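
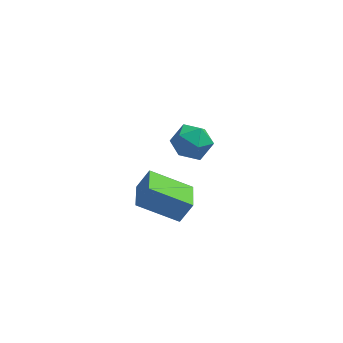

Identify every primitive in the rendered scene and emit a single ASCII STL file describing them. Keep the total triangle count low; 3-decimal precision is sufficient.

solid 
facet normal 0.341 0.802 -0.490
outer loop
vertex 3.906 0.816 -0.009
vertex 3.266 1.221 0.208
vertex 3.909 1.226 0.664
endloop
endfacet
facet normal 0.882 0.401 -0.248
outer loop
vertex 3.906 0.816 -0.009
vertex 3.909 1.226 0.664
vertex 4.23 0.506 0.64
endloop
endfacet
facet normal 0.812 -0.252 -0.526
outer loop
vertex 3.906 0.816 -0.009
vertex 4.23 0.506 0.64
vertex 3.786 0.057 0.169
endloop
endfacet
facet normal 0.230 -0.257 -0.939
outer loop
vertex 3.906 0.816 -0.009
vertex 3.786 0.057 0.169
vertex 3.19 0.499 -0.098
endloop
endfacet
facet normal -0.061 0.395 -0.917
outer loop
vertex 3.906 0.816 -0.009
vertex 3.19 0.499 -0.098
vertex 3.266 1.221 0.208
endloop
endfacet
facet normal 0.817 0.349 0.460
outer loop
vertex 4.23 0.506 0.64
vertex 3.909 1.226 0.664
vertex 3.79 0.721 1.258
endloop
endfacet
facet normal -0.056 0.996 0.069
outer loop
vertex 3.909 1.226 0.664
vertex 3.266 1.221 0.208
vertex 3.194 1.163 0.991
endloop
endfacet
facet normal -0.707 0.338 -0.621
outer loop
vertex 3.266 1.221 0.208
vertex 3.19 0.499 -0.098
vertex 2.75 0.714 0.52
endloop
endfacet
facet normal -0.237 -0.716 -0.656
outer loop
vertex 3.19 0.499 -0.098
vertex 3.786 0.057 0.169
vertex 3.071 -0.006 0.496
endloop
endfacet
facet normal 0.705 -0.710 0.012
outer loop
vertex 3.786 0.057 0.169
vertex 4.23 0.506 0.64
vertex 3.714 -0.001 0.952
endloop
endfacet
facet normal -0.230 0.257 0.939
outer loop
vertex 3.074 0.404 1.169
vertex 3.79 0.721 1.258
vertex 3.194 1.163 0.991
endloop
endfacet
facet normal -0.812 0.252 0.526
outer loop
vertex 3.074 0.404 1.169
vertex 3.194 1.163 0.991
vertex 2.75 0.714 0.52
endloop
endfacet
facet normal -0.882 -0.401 0.248
outer loop
vertex 3.074 0.404 1.169
vertex 2.75 0.714 0.52
vertex 3.071 -0.006 0.496
endloop
endfacet
facet normal -0.341 -0.802 0.490
outer loop
vertex 3.074 0.404 1.169
vertex 3.071 -0.006 0.496
vertex 3.714 -0.001 0.952
endloop
endfacet
facet normal 0.061 -0.395 0.917
outer loop
vertex 3.074 0.404 1.169
vertex 3.714 -0.001 0.952
vertex 3.79 0.721 1.258
endloop
endfacet
facet normal 0.237 0.716 0.656
outer loop
vertex 3.194 1.163 0.991
vertex 3.79 0.721 1.258
vertex 3.909 1.226 0.664
endloop
endfacet
facet normal -0.705 0.710 -0.012
outer loop
vertex 2.75 0.714 0.52
vertex 3.194 1.163 0.991
vertex 3.266 1.221 0.208
endloop
endfacet
facet normal -0.817 -0.349 -0.460
outer loop
vertex 3.071 -0.006 0.496
vertex 2.75 0.714 0.52
vertex 3.19 0.499 -0.098
endloop
endfacet
facet normal 0.056 -0.996 -0.069
outer loop
vertex 3.714 -0.001 0.952
vertex 3.071 -0.006 0.496
vertex 3.786 0.057 0.169
endloop
endfacet
facet normal 0.707 -0.338 0.621
outer loop
vertex 3.79 0.721 1.258
vertex 3.714 -0.001 0.952
vertex 4.23 0.506 0.64
endloop
endfacet
facet normal -0.878 0.064 0.474
outer loop
vertex 2.286 -3.935 3.009
vertex 2.255 -2.894 2.811
vertex 1.875 -4.087 2.268
endloop
endfacet
facet normal 0.029 -0.982 0.185
outer loop
vertex 3.245 -4.186 1.529
vertex 2.286 -3.935 3.009
vertex 1.875 -4.087 2.268
endloop
endfacet
facet normal -0.878 0.064 0.475
outer loop
vertex 1.875 -4.087 2.268
vertex 2.255 -2.894 2.811
vertex 1.844 -3.046 2.071
endloop
endfacet
facet normal -0.477 -0.177 -0.861
outer loop
vertex 1.844 -3.046 2.071
vertex 3.245 -4.186 1.529
vertex 1.875 -4.087 2.268
endloop
endfacet
facet normal 0.477 0.178 0.861
outer loop
vertex 2.286 -3.935 3.009
vertex 3.625 -2.993 2.072
vertex 2.255 -2.894 2.811
endloop
endfacet
facet normal 0.029 -0.982 0.186
outer loop
vertex 3.656 -4.034 2.269
vertex 2.286 -3.935 3.009
vertex 3.245 -4.186 1.529
endloop
endfacet
facet normal 0.478 0.177 0.861
outer loop
vertex 3.656 -4.034 2.269
vertex 3.625 -2.993 2.072
vertex 2.286 -3.935 3.009
endloop
endfacet
facet normal -0.029 0.982 -0.186
outer loop
vertex 2.255 -2.894 2.811
vertex 3.625 -2.993 2.072
vertex 1.844 -3.046 2.071
endloop
endfacet
facet normal -0.478 -0.178 -0.860
outer loop
vertex 3.214 -3.145 1.331
vertex 3.245 -4.186 1.529
vertex 1.844 -3.046 2.071
endloop
endfacet
facet normal -0.029 0.982 -0.185
outer loop
vertex 1.844 -3.046 2.071
vertex 3.625 -2.993 2.072
vertex 3.214 -3.145 1.331
endloop
endfacet
facet normal 0.878 -0.064 -0.474
outer loop
vertex 3.214 -3.145 1.331
vertex 3.656 -4.034 2.269
vertex 3.245 -4.186 1.529
endloop
endfacet
facet normal 0.878 -0.064 -0.474
outer loop
vertex 3.625 -2.993 2.072
vertex 3.656 -4.034 2.269
vertex 3.214 -3.145 1.331
endloop
endfacet

endsolid


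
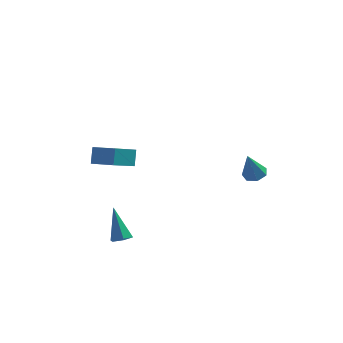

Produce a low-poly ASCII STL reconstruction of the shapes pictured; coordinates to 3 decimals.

solid 
facet normal -0.801 0.516 -0.304
outer loop
vertex -3.913 3.956 1.572
vertex -2.844 4.983 0.499
vertex -4.037 3.347 0.866
endloop
endfacet
facet normal -0.584 -0.561 0.587
outer loop
vertex -2.996 2.677 1.261
vertex -3.913 3.956 1.572
vertex -4.037 3.347 0.866
endloop
endfacet
facet normal -0.801 0.516 -0.304
outer loop
vertex -4.037 3.347 0.866
vertex -2.844 4.983 0.499
vertex -2.968 4.375 -0.207
endloop
endfacet
facet normal -0.132 -0.647 -0.751
outer loop
vertex -2.968 4.375 -0.207
vertex -2.996 2.677 1.261
vertex -4.037 3.347 0.866
endloop
endfacet
facet normal 0.132 0.647 0.751
outer loop
vertex -3.913 3.956 1.572
vertex -1.803 4.313 0.894
vertex -2.844 4.983 0.499
endloop
endfacet
facet normal -0.584 -0.561 0.586
outer loop
vertex -2.872 3.285 1.967
vertex -3.913 3.956 1.572
vertex -2.996 2.677 1.261
endloop
endfacet
facet normal 0.132 0.647 0.751
outer loop
vertex -2.872 3.285 1.967
vertex -1.803 4.313 0.894
vertex -3.913 3.956 1.572
endloop
endfacet
facet normal 0.584 0.562 -0.586
outer loop
vertex -2.844 4.983 0.499
vertex -1.803 4.313 0.894
vertex -2.968 4.375 -0.207
endloop
endfacet
facet normal -0.132 -0.647 -0.751
outer loop
vertex -1.927 3.704 0.188
vertex -2.996 2.677 1.261
vertex -2.968 4.375 -0.207
endloop
endfacet
facet normal 0.584 0.561 -0.587
outer loop
vertex -2.968 4.375 -0.207
vertex -1.803 4.313 0.894
vertex -1.927 3.704 0.188
endloop
endfacet
facet normal 0.801 -0.516 0.304
outer loop
vertex -1.927 3.704 0.188
vertex -2.872 3.285 1.967
vertex -2.996 2.677 1.261
endloop
endfacet
facet normal 0.801 -0.516 0.304
outer loop
vertex -1.803 4.313 0.894
vertex -2.872 3.285 1.967
vertex -1.927 3.704 0.188
endloop
endfacet
facet normal 0.262 0.058 -0.963
outer loop
vertex 3.825 -0.656 3.476
vertex 3.274 -0.83 3.316
vertex 3.479 -0.274 3.405
endloop
endfacet
facet normal 0.558 0.610 0.562
outer loop
vertex 3.825 -0.656 3.476
vertex 3.479 -0.274 3.405
vertex 2.906 -0.91 4.664
endloop
endfacet
facet normal 0.264 0.057 -0.963
outer loop
vertex 3.479 -0.274 3.405
vertex 3.274 -0.83 3.316
vertex 2.979 -0.31 3.266
endloop
endfacet
facet normal -0.171 0.909 0.381
outer loop
vertex 3.479 -0.274 3.405
vertex 2.979 -0.31 3.266
vertex 2.906 -0.91 4.664
endloop
endfacet
facet normal 0.263 0.057 -0.963
outer loop
vertex 2.979 -0.31 3.266
vertex 3.274 -0.83 3.316
vertex 2.701 -0.738 3.165
endloop
endfacet
facet normal -0.844 0.507 0.174
outer loop
vertex 2.979 -0.31 3.266
vertex 2.701 -0.738 3.165
vertex 2.906 -0.91 4.664
endloop
endfacet
facet normal 0.263 0.058 -0.963
outer loop
vertex 2.701 -0.738 3.165
vertex 3.274 -0.83 3.316
vertex 2.854 -1.236 3.177
endloop
endfacet
facet normal -0.952 -0.290 0.097
outer loop
vertex 2.701 -0.738 3.165
vertex 2.854 -1.236 3.177
vertex 2.906 -0.91 4.664
endloop
endfacet
facet normal 0.263 0.057 -0.963
outer loop
vertex 2.854 -1.236 3.177
vertex 3.274 -0.83 3.316
vertex 3.324 -1.428 3.294
endloop
endfacet
facet normal -0.414 -0.886 0.209
outer loop
vertex 2.854 -1.236 3.177
vertex 3.324 -1.428 3.294
vertex 2.906 -0.91 4.664
endloop
endfacet
facet normal 0.262 0.057 -0.963
outer loop
vertex 3.324 -1.428 3.294
vertex 3.274 -0.83 3.316
vertex 3.756 -1.17 3.427
endloop
endfacet
facet normal 0.364 -0.829 0.425
outer loop
vertex 3.324 -1.428 3.294
vertex 3.756 -1.17 3.427
vertex 2.906 -0.91 4.664
endloop
endfacet
facet normal 0.262 0.057 -0.963
outer loop
vertex 3.756 -1.17 3.427
vertex 3.274 -0.83 3.316
vertex 3.825 -0.656 3.476
endloop
endfacet
facet normal 0.797 -0.162 0.582
outer loop
vertex 3.756 -1.17 3.427
vertex 3.825 -0.656 3.476
vertex 2.906 -0.91 4.664
endloop
endfacet
facet normal 0.171 -0.579 -0.797
outer loop
vertex -2.426 -1.004 -0.751
vertex -2.867 -1.322 -0.615
vertex -2.934 -0.879 -0.951
endloop
endfacet
facet normal 0.325 0.910 -0.258
outer loop
vertex -2.426 -1.004 -0.751
vertex -2.934 -0.879 -0.951
vertex -3.173 -0.298 0.795
endloop
endfacet
facet normal 0.175 -0.578 -0.797
outer loop
vertex -2.934 -0.879 -0.951
vertex -2.867 -1.322 -0.615
vertex -3.374 -1.198 -0.816
endloop
endfacet
facet normal -0.618 0.716 -0.323
outer loop
vertex -2.934 -0.879 -0.951
vertex -3.374 -1.198 -0.816
vertex -3.173 -0.298 0.795
endloop
endfacet
facet normal 0.174 -0.579 -0.796
outer loop
vertex -3.374 -1.198 -0.816
vertex -2.867 -1.322 -0.615
vertex -3.307 -1.64 -0.48
endloop
endfacet
facet normal -0.989 -0.039 0.145
outer loop
vertex -3.374 -1.198 -0.816
vertex -3.307 -1.64 -0.48
vertex -3.173 -0.298 0.795
endloop
endfacet
facet normal 0.173 -0.578 -0.797
outer loop
vertex -3.307 -1.64 -0.48
vertex -2.867 -1.322 -0.615
vertex -2.799 -1.765 -0.279
endloop
endfacet
facet normal -0.417 -0.604 0.679
outer loop
vertex -3.307 -1.64 -0.48
vertex -2.799 -1.765 -0.279
vertex -3.173 -0.298 0.795
endloop
endfacet
facet normal 0.173 -0.578 -0.797
outer loop
vertex -2.799 -1.765 -0.279
vertex -2.867 -1.322 -0.615
vertex -2.359 -1.446 -0.415
endloop
endfacet
facet normal 0.527 -0.410 0.744
outer loop
vertex -2.799 -1.765 -0.279
vertex -2.359 -1.446 -0.415
vertex -3.173 -0.298 0.795
endloop
endfacet
facet normal 0.172 -0.579 -0.797
outer loop
vertex -2.359 -1.446 -0.415
vertex -2.867 -1.322 -0.615
vertex -2.426 -1.004 -0.751
endloop
endfacet
facet normal 0.897 0.346 0.276
outer loop
vertex -2.359 -1.446 -0.415
vertex -2.426 -1.004 -0.751
vertex -3.173 -0.298 0.795
endloop
endfacet

endsolid


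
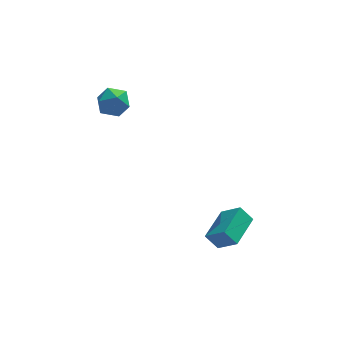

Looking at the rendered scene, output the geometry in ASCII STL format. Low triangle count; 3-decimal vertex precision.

solid 
facet normal -0.597 0.318 0.736
outer loop
vertex 2.984 -3.809 -1.798
vertex 4.018 -2.26 -1.628
vertex 2.177 -3.168 -2.73
endloop
endfacet
facet normal -0.553 -0.828 -0.090
outer loop
vertex 2.762 -3.48 -3.452
vertex 2.984 -3.809 -1.798
vertex 2.177 -3.168 -2.73
endloop
endfacet
facet normal -0.598 0.319 0.736
outer loop
vertex 2.177 -3.168 -2.73
vertex 4.018 -2.26 -1.628
vertex 3.211 -1.619 -2.561
endloop
endfacet
facet normal -0.581 0.461 -0.670
outer loop
vertex 3.211 -1.619 -2.561
vertex 2.762 -3.48 -3.452
vertex 2.177 -3.168 -2.73
endloop
endfacet
facet normal 0.581 -0.461 0.670
outer loop
vertex 2.984 -3.809 -1.798
vertex 4.603 -2.572 -2.35
vertex 4.018 -2.26 -1.628
endloop
endfacet
facet normal -0.553 -0.828 -0.090
outer loop
vertex 3.569 -4.121 -2.519
vertex 2.984 -3.809 -1.798
vertex 2.762 -3.48 -3.452
endloop
endfacet
facet normal 0.581 -0.461 0.671
outer loop
vertex 3.569 -4.121 -2.519
vertex 4.603 -2.572 -2.35
vertex 2.984 -3.809 -1.798
endloop
endfacet
facet normal 0.553 0.828 0.090
outer loop
vertex 4.018 -2.26 -1.628
vertex 4.603 -2.572 -2.35
vertex 3.211 -1.619 -2.561
endloop
endfacet
facet normal -0.581 0.461 -0.671
outer loop
vertex 3.796 -1.931 -3.282
vertex 2.762 -3.48 -3.452
vertex 3.211 -1.619 -2.561
endloop
endfacet
facet normal 0.553 0.828 0.091
outer loop
vertex 3.211 -1.619 -2.561
vertex 4.603 -2.572 -2.35
vertex 3.796 -1.931 -3.282
endloop
endfacet
facet normal 0.598 -0.318 -0.736
outer loop
vertex 3.796 -1.931 -3.282
vertex 3.569 -4.121 -2.519
vertex 2.762 -3.48 -3.452
endloop
endfacet
facet normal 0.597 -0.318 -0.736
outer loop
vertex 4.603 -2.572 -2.35
vertex 3.569 -4.121 -2.519
vertex 3.796 -1.931 -3.282
endloop
endfacet
facet normal -0.374 0.860 0.347
outer loop
vertex -2.15 3.606 2.251
vertex -1.637 3.511 3.04
vertex -1.277 3.968 2.294
endloop
endfacet
facet normal -0.341 0.866 -0.366
outer loop
vertex -2.15 3.606 2.251
vertex -1.277 3.968 2.294
vertex -1.566 3.523 1.511
endloop
endfacet
facet normal -0.727 0.317 -0.609
outer loop
vertex -2.15 3.606 2.251
vertex -1.566 3.523 1.511
vertex -2.104 2.791 1.772
endloop
endfacet
facet normal -0.998 -0.029 -0.047
outer loop
vertex -2.15 3.606 2.251
vertex -2.104 2.791 1.772
vertex -2.148 2.783 2.717
endloop
endfacet
facet normal -0.781 0.306 0.545
outer loop
vertex -2.15 3.606 2.251
vertex -2.148 2.783 2.717
vertex -1.637 3.511 3.04
endloop
endfacet
facet normal 0.338 0.759 -0.556
outer loop
vertex -1.566 3.523 1.511
vertex -1.277 3.968 2.294
vertex -0.692 3.377 1.843
endloop
endfacet
facet normal 0.285 0.750 0.597
outer loop
vertex -1.277 3.968 2.294
vertex -1.637 3.511 3.04
vertex -0.736 3.369 2.788
endloop
endfacet
facet normal -0.372 -0.145 0.917
outer loop
vertex -1.637 3.511 3.04
vertex -2.148 2.783 2.717
vertex -1.274 2.637 3.049
endloop
endfacet
facet normal -0.725 -0.688 -0.040
outer loop
vertex -2.148 2.783 2.717
vertex -2.104 2.791 1.772
vertex -1.563 2.192 2.266
endloop
endfacet
facet normal -0.286 -0.129 -0.950
outer loop
vertex -2.104 2.791 1.772
vertex -1.566 3.523 1.511
vertex -1.203 2.649 1.52
endloop
endfacet
facet normal 0.998 0.029 0.047
outer loop
vertex -0.69 2.554 2.309
vertex -0.692 3.377 1.843
vertex -0.736 3.369 2.788
endloop
endfacet
facet normal 0.727 -0.317 0.609
outer loop
vertex -0.69 2.554 2.309
vertex -0.736 3.369 2.788
vertex -1.274 2.637 3.049
endloop
endfacet
facet normal 0.341 -0.866 0.366
outer loop
vertex -0.69 2.554 2.309
vertex -1.274 2.637 3.049
vertex -1.563 2.192 2.266
endloop
endfacet
facet normal 0.374 -0.860 -0.347
outer loop
vertex -0.69 2.554 2.309
vertex -1.563 2.192 2.266
vertex -1.203 2.649 1.52
endloop
endfacet
facet normal 0.781 -0.306 -0.545
outer loop
vertex -0.69 2.554 2.309
vertex -1.203 2.649 1.52
vertex -0.692 3.377 1.843
endloop
endfacet
facet normal 0.725 0.688 0.040
outer loop
vertex -0.736 3.369 2.788
vertex -0.692 3.377 1.843
vertex -1.277 3.968 2.294
endloop
endfacet
facet normal 0.286 0.129 0.950
outer loop
vertex -1.274 2.637 3.049
vertex -0.736 3.369 2.788
vertex -1.637 3.511 3.04
endloop
endfacet
facet normal -0.338 -0.759 0.556
outer loop
vertex -1.563 2.192 2.266
vertex -1.274 2.637 3.049
vertex -2.148 2.783 2.717
endloop
endfacet
facet normal -0.285 -0.750 -0.597
outer loop
vertex -1.203 2.649 1.52
vertex -1.563 2.192 2.266
vertex -2.104 2.791 1.772
endloop
endfacet
facet normal 0.372 0.145 -0.917
outer loop
vertex -0.692 3.377 1.843
vertex -1.203 2.649 1.52
vertex -1.566 3.523 1.511
endloop
endfacet

endsolid


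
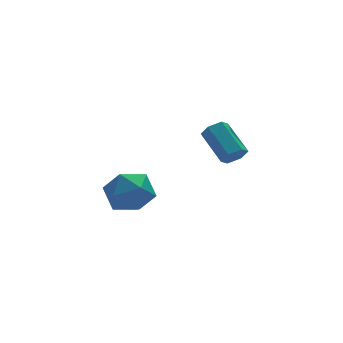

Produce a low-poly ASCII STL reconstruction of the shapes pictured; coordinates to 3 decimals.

solid 
facet normal -0.426 0.680 0.596
outer loop
vertex -3.688 0.331 2.455
vertex -4.619 -0.028 2.199
vertex -4.12 -0.424 3.008
endloop
endfacet
facet normal 0.216 0.494 0.842
outer loop
vertex -3.688 0.331 2.455
vertex -4.12 -0.424 3.008
vertex -3.117 -0.465 2.775
endloop
endfacet
facet normal 0.697 0.634 0.334
outer loop
vertex -3.688 0.331 2.455
vertex -3.117 -0.465 2.775
vertex -2.997 -0.094 1.821
endloop
endfacet
facet normal 0.351 0.909 -0.226
outer loop
vertex -3.688 0.331 2.455
vertex -2.997 -0.094 1.821
vertex -3.925 0.176 1.465
endloop
endfacet
facet normal -0.344 0.937 -0.064
outer loop
vertex -3.688 0.331 2.455
vertex -3.925 0.176 1.465
vertex -4.619 -0.028 2.199
endloop
endfacet
facet normal 0.213 -0.212 0.954
outer loop
vertex -3.117 -0.465 2.775
vertex -4.12 -0.424 3.008
vertex -3.695 -1.316 2.715
endloop
endfacet
facet normal -0.827 0.090 0.555
outer loop
vertex -4.12 -0.424 3.008
vertex -4.619 -0.028 2.199
vertex -4.623 -1.046 2.359
endloop
endfacet
facet normal -0.692 0.506 -0.514
outer loop
vertex -4.619 -0.028 2.199
vertex -3.925 0.176 1.465
vertex -4.503 -0.675 1.405
endloop
endfacet
facet normal 0.432 0.460 -0.776
outer loop
vertex -3.925 0.176 1.465
vertex -2.997 -0.094 1.821
vertex -3.5 -0.716 1.172
endloop
endfacet
facet normal 0.991 0.017 0.131
outer loop
vertex -2.997 -0.094 1.821
vertex -3.117 -0.465 2.775
vertex -3.001 -1.112 1.981
endloop
endfacet
facet normal -0.351 -0.909 0.226
outer loop
vertex -3.932 -1.471 1.725
vertex -3.695 -1.316 2.715
vertex -4.623 -1.046 2.359
endloop
endfacet
facet normal -0.697 -0.634 -0.334
outer loop
vertex -3.932 -1.471 1.725
vertex -4.623 -1.046 2.359
vertex -4.503 -0.675 1.405
endloop
endfacet
facet normal -0.216 -0.494 -0.842
outer loop
vertex -3.932 -1.471 1.725
vertex -4.503 -0.675 1.405
vertex -3.5 -0.716 1.172
endloop
endfacet
facet normal 0.426 -0.680 -0.596
outer loop
vertex -3.932 -1.471 1.725
vertex -3.5 -0.716 1.172
vertex -3.001 -1.112 1.981
endloop
endfacet
facet normal 0.344 -0.937 0.064
outer loop
vertex -3.932 -1.471 1.725
vertex -3.001 -1.112 1.981
vertex -3.695 -1.316 2.715
endloop
endfacet
facet normal -0.432 -0.460 0.776
outer loop
vertex -4.623 -1.046 2.359
vertex -3.695 -1.316 2.715
vertex -4.12 -0.424 3.008
endloop
endfacet
facet normal -0.991 -0.017 -0.131
outer loop
vertex -4.503 -0.675 1.405
vertex -4.623 -1.046 2.359
vertex -4.619 -0.028 2.199
endloop
endfacet
facet normal -0.213 0.212 -0.954
outer loop
vertex -3.5 -0.716 1.172
vertex -4.503 -0.675 1.405
vertex -3.925 0.176 1.465
endloop
endfacet
facet normal 0.827 -0.090 -0.555
outer loop
vertex -3.001 -1.112 1.981
vertex -3.5 -0.716 1.172
vertex -2.997 -0.094 1.821
endloop
endfacet
facet normal 0.692 -0.506 0.514
outer loop
vertex -3.695 -1.316 2.715
vertex -3.001 -1.112 1.981
vertex -3.117 -0.465 2.775
endloop
endfacet
facet normal 0.124 -0.852 -0.509
outer loop
vertex 1.328 0.929 1.721
vertex 0.939 0.668 2.063
vertex 0.766 0.933 1.577
endloop
endfacet
facet normal 0.215 0.523 -0.825
outer loop
vertex 1.328 0.929 1.721
vertex 0.766 0.933 1.577
vertex 1.13 2.292 2.534
endloop
endfacet
facet normal 0.216 0.523 -0.825
outer loop
vertex 1.13 2.292 2.534
vertex 0.766 0.933 1.577
vertex 0.568 2.297 2.39
endloop
endfacet
facet normal -0.122 0.853 0.508
outer loop
vertex 1.13 2.292 2.534
vertex 0.568 2.297 2.39
vertex 0.741 2.032 2.877
endloop
endfacet
facet normal 0.124 -0.852 -0.509
outer loop
vertex 0.766 0.933 1.577
vertex 0.939 0.668 2.063
vertex 0.377 0.672 1.919
endloop
endfacet
facet normal -0.731 0.268 -0.627
outer loop
vertex 0.766 0.933 1.577
vertex 0.377 0.672 1.919
vertex 0.568 2.297 2.39
endloop
endfacet
facet normal -0.731 0.268 -0.627
outer loop
vertex 0.568 2.297 2.39
vertex 0.377 0.672 1.919
vertex 0.179 2.036 2.732
endloop
endfacet
facet normal -0.125 0.852 0.508
outer loop
vertex 0.568 2.297 2.39
vertex 0.179 2.036 2.732
vertex 0.741 2.032 2.877
endloop
endfacet
facet normal 0.124 -0.853 -0.507
outer loop
vertex 0.377 0.672 1.919
vertex 0.939 0.668 2.063
vertex 0.55 0.408 2.406
endloop
endfacet
facet normal -0.946 -0.255 0.198
outer loop
vertex 0.377 0.672 1.919
vertex 0.55 0.408 2.406
vertex 0.179 2.036 2.732
endloop
endfacet
facet normal -0.947 -0.255 0.197
outer loop
vertex 0.179 2.036 2.732
vertex 0.55 0.408 2.406
vertex 0.352 1.771 3.219
endloop
endfacet
facet normal -0.125 0.852 0.508
outer loop
vertex 0.179 2.036 2.732
vertex 0.352 1.771 3.219
vertex 0.741 2.032 2.877
endloop
endfacet
facet normal 0.122 -0.853 -0.508
outer loop
vertex 0.55 0.408 2.406
vertex 0.939 0.668 2.063
vertex 1.112 0.403 2.55
endloop
endfacet
facet normal -0.216 -0.523 0.824
outer loop
vertex 0.55 0.408 2.406
vertex 1.112 0.403 2.55
vertex 0.352 1.771 3.219
endloop
endfacet
facet normal -0.215 -0.523 0.825
outer loop
vertex 0.352 1.771 3.219
vertex 1.112 0.403 2.55
vertex 0.914 1.767 3.363
endloop
endfacet
facet normal -0.124 0.852 0.509
outer loop
vertex 0.352 1.771 3.219
vertex 0.914 1.767 3.363
vertex 0.741 2.032 2.877
endloop
endfacet
facet normal 0.125 -0.852 -0.508
outer loop
vertex 1.112 0.403 2.55
vertex 0.939 0.668 2.063
vertex 1.501 0.664 2.208
endloop
endfacet
facet normal 0.731 -0.268 0.627
outer loop
vertex 1.112 0.403 2.55
vertex 1.501 0.664 2.208
vertex 0.914 1.767 3.363
endloop
endfacet
facet normal 0.731 -0.268 0.627
outer loop
vertex 0.914 1.767 3.363
vertex 1.501 0.664 2.208
vertex 1.303 2.028 3.021
endloop
endfacet
facet normal -0.124 0.852 0.509
outer loop
vertex 0.914 1.767 3.363
vertex 1.303 2.028 3.021
vertex 0.741 2.032 2.877
endloop
endfacet
facet normal 0.125 -0.852 -0.508
outer loop
vertex 1.501 0.664 2.208
vertex 0.939 0.668 2.063
vertex 1.328 0.929 1.721
endloop
endfacet
facet normal 0.947 0.255 -0.197
outer loop
vertex 1.501 0.664 2.208
vertex 1.328 0.929 1.721
vertex 1.303 2.028 3.021
endloop
endfacet
facet normal 0.946 0.255 -0.198
outer loop
vertex 1.303 2.028 3.021
vertex 1.328 0.929 1.721
vertex 1.13 2.292 2.534
endloop
endfacet
facet normal -0.124 0.853 0.507
outer loop
vertex 1.303 2.028 3.021
vertex 1.13 2.292 2.534
vertex 0.741 2.032 2.877
endloop
endfacet

endsolid


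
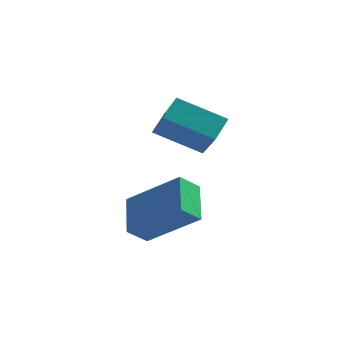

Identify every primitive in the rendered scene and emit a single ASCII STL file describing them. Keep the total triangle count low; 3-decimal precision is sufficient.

solid 
facet normal -0.901 -0.031 0.433
outer loop
vertex -0.077 1.663 -0.748
vertex 0.169 2.388 -0.185
vertex -0.712 2.838 -1.984
endloop
endfacet
facet normal -0.259 -0.763 -0.592
outer loop
vertex 0.891 2.892 -2.755
vertex -0.077 1.663 -0.748
vertex -0.712 2.838 -1.984
endloop
endfacet
facet normal -0.901 -0.031 0.433
outer loop
vertex -0.712 2.838 -1.984
vertex 0.169 2.388 -0.185
vertex -0.466 3.563 -1.421
endloop
endfacet
facet normal -0.348 0.646 -0.679
outer loop
vertex -0.466 3.563 -1.421
vertex 0.891 2.892 -2.755
vertex -0.712 2.838 -1.984
endloop
endfacet
facet normal 0.348 -0.646 0.679
outer loop
vertex -0.077 1.663 -0.748
vertex 1.772 2.442 -0.956
vertex 0.169 2.388 -0.185
endloop
endfacet
facet normal -0.259 -0.763 -0.592
outer loop
vertex 1.526 1.717 -1.519
vertex -0.077 1.663 -0.748
vertex 0.891 2.892 -2.755
endloop
endfacet
facet normal 0.348 -0.646 0.679
outer loop
vertex 1.526 1.717 -1.519
vertex 1.772 2.442 -0.956
vertex -0.077 1.663 -0.748
endloop
endfacet
facet normal 0.259 0.763 0.592
outer loop
vertex 0.169 2.388 -0.185
vertex 1.772 2.442 -0.956
vertex -0.466 3.563 -1.421
endloop
endfacet
facet normal -0.348 0.646 -0.679
outer loop
vertex 1.137 3.617 -2.192
vertex 0.891 2.892 -2.755
vertex -0.466 3.563 -1.421
endloop
endfacet
facet normal 0.259 0.763 0.592
outer loop
vertex -0.466 3.563 -1.421
vertex 1.772 2.442 -0.956
vertex 1.137 3.617 -2.192
endloop
endfacet
facet normal 0.901 0.031 -0.433
outer loop
vertex 1.137 3.617 -2.192
vertex 1.526 1.717 -1.519
vertex 0.891 2.892 -2.755
endloop
endfacet
facet normal 0.901 0.031 -0.433
outer loop
vertex 1.772 2.442 -0.956
vertex 1.526 1.717 -1.519
vertex 1.137 3.617 -2.192
endloop
endfacet
facet normal -0.792 0.116 -0.600
outer loop
vertex -1.051 0.915 -4.004
vertex -0.54 1.366 -4.591
vertex -0.718 -0.354 -4.69
endloop
endfacet
facet normal -0.568 -0.502 0.653
outer loop
vertex 1.0 -0.606 -3.389
vertex -1.051 0.915 -4.004
vertex -0.718 -0.354 -4.69
endloop
endfacet
facet normal -0.792 0.116 -0.600
outer loop
vertex -0.718 -0.354 -4.69
vertex -0.54 1.366 -4.591
vertex -0.207 0.098 -5.277
endloop
endfacet
facet normal 0.225 -0.857 -0.464
outer loop
vertex -0.207 0.098 -5.277
vertex 1.0 -0.606 -3.389
vertex -0.718 -0.354 -4.69
endloop
endfacet
facet normal -0.225 0.857 0.463
outer loop
vertex -1.051 0.915 -4.004
vertex 1.178 1.114 -3.29
vertex -0.54 1.366 -4.591
endloop
endfacet
facet normal -0.568 -0.502 0.652
outer loop
vertex 0.667 0.662 -2.703
vertex -1.051 0.915 -4.004
vertex 1.0 -0.606 -3.389
endloop
endfacet
facet normal -0.225 0.857 0.464
outer loop
vertex 0.667 0.662 -2.703
vertex 1.178 1.114 -3.29
vertex -1.051 0.915 -4.004
endloop
endfacet
facet normal 0.568 0.502 -0.652
outer loop
vertex -0.54 1.366 -4.591
vertex 1.178 1.114 -3.29
vertex -0.207 0.098 -5.277
endloop
endfacet
facet normal 0.225 -0.857 -0.463
outer loop
vertex 1.511 -0.155 -3.976
vertex 1.0 -0.606 -3.389
vertex -0.207 0.098 -5.277
endloop
endfacet
facet normal 0.568 0.502 -0.652
outer loop
vertex -0.207 0.098 -5.277
vertex 1.178 1.114 -3.29
vertex 1.511 -0.155 -3.976
endloop
endfacet
facet normal 0.792 -0.117 0.600
outer loop
vertex 1.511 -0.155 -3.976
vertex 0.667 0.662 -2.703
vertex 1.0 -0.606 -3.389
endloop
endfacet
facet normal 0.792 -0.116 0.600
outer loop
vertex 1.178 1.114 -3.29
vertex 0.667 0.662 -2.703
vertex 1.511 -0.155 -3.976
endloop
endfacet

endsolid


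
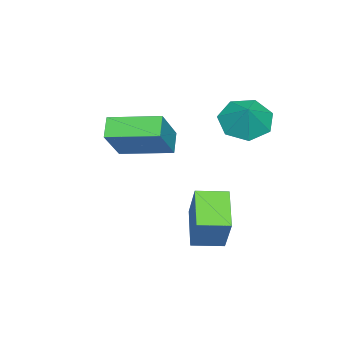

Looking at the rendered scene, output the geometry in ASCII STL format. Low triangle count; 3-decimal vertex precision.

solid 
facet normal -0.432 -0.306 -0.848
outer loop
vertex -0.764 -0.557 -2.739
vertex -1.32 0.468 -2.826
vertex 0.485 0.047 -3.594
endloop
endfacet
facet normal 0.475 -0.877 0.075
outer loop
vertex 1.28 0.612 -2.034
vertex -0.764 -0.557 -2.739
vertex 0.485 0.047 -3.594
endloop
endfacet
facet normal -0.432 -0.307 -0.848
outer loop
vertex 0.485 0.047 -3.594
vertex -1.32 0.468 -2.826
vertex -0.072 1.073 -3.681
endloop
endfacet
facet normal 0.766 0.371 -0.525
outer loop
vertex -0.072 1.073 -3.681
vertex 1.28 0.612 -2.034
vertex 0.485 0.047 -3.594
endloop
endfacet
facet normal -0.766 -0.371 0.525
outer loop
vertex -0.764 -0.557 -2.739
vertex -0.525 1.033 -1.266
vertex -1.32 0.468 -2.826
endloop
endfacet
facet normal 0.476 -0.876 0.074
outer loop
vertex 0.032 0.007 -1.179
vertex -0.764 -0.557 -2.739
vertex 1.28 0.612 -2.034
endloop
endfacet
facet normal -0.766 -0.371 0.525
outer loop
vertex 0.032 0.007 -1.179
vertex -0.525 1.033 -1.266
vertex -0.764 -0.557 -2.739
endloop
endfacet
facet normal -0.476 0.876 -0.075
outer loop
vertex -1.32 0.468 -2.826
vertex -0.525 1.033 -1.266
vertex -0.072 1.073 -3.681
endloop
endfacet
facet normal 0.766 0.371 -0.525
outer loop
vertex 0.724 1.637 -2.121
vertex 1.28 0.612 -2.034
vertex -0.072 1.073 -3.681
endloop
endfacet
facet normal -0.475 0.877 -0.075
outer loop
vertex -0.072 1.073 -3.681
vertex -0.525 1.033 -1.266
vertex 0.724 1.637 -2.121
endloop
endfacet
facet normal 0.432 0.307 0.848
outer loop
vertex 0.724 1.637 -2.121
vertex 0.032 0.007 -1.179
vertex 1.28 0.612 -2.034
endloop
endfacet
facet normal 0.432 0.307 0.848
outer loop
vertex -0.525 1.033 -1.266
vertex 0.032 0.007 -1.179
vertex 0.724 1.637 -2.121
endloop
endfacet
facet normal -0.727 -0.235 0.645
outer loop
vertex -1.395 -3.949 0.872
vertex -1.776 -1.996 1.155
vertex -2.655 -3.988 -0.562
endloop
endfacet
facet normal 0.190 -0.972 -0.141
outer loop
vertex -1.964 -3.764 -1.175
vertex -1.395 -3.949 0.872
vertex -2.655 -3.988 -0.562
endloop
endfacet
facet normal -0.727 -0.235 0.645
outer loop
vertex -2.655 -3.988 -0.562
vertex -1.776 -1.996 1.155
vertex -3.036 -2.034 -0.28
endloop
endfacet
facet normal -0.660 -0.020 -0.751
outer loop
vertex -3.036 -2.034 -0.28
vertex -1.964 -3.764 -1.175
vertex -2.655 -3.988 -0.562
endloop
endfacet
facet normal 0.660 0.020 0.751
outer loop
vertex -1.395 -3.949 0.872
vertex -1.085 -1.772 0.542
vertex -1.776 -1.996 1.155
endloop
endfacet
facet normal 0.189 -0.972 -0.140
outer loop
vertex -0.704 -3.726 0.26
vertex -1.395 -3.949 0.872
vertex -1.964 -3.764 -1.175
endloop
endfacet
facet normal 0.659 0.020 0.752
outer loop
vertex -0.704 -3.726 0.26
vertex -1.085 -1.772 0.542
vertex -1.395 -3.949 0.872
endloop
endfacet
facet normal -0.190 0.972 0.141
outer loop
vertex -1.776 -1.996 1.155
vertex -1.085 -1.772 0.542
vertex -3.036 -2.034 -0.28
endloop
endfacet
facet normal -0.659 -0.020 -0.752
outer loop
vertex -2.345 -1.811 -0.892
vertex -1.964 -3.764 -1.175
vertex -3.036 -2.034 -0.28
endloop
endfacet
facet normal -0.190 0.972 0.140
outer loop
vertex -3.036 -2.034 -0.28
vertex -1.085 -1.772 0.542
vertex -2.345 -1.811 -0.892
endloop
endfacet
facet normal 0.727 0.235 -0.645
outer loop
vertex -2.345 -1.811 -0.892
vertex -0.704 -3.726 0.26
vertex -1.964 -3.764 -1.175
endloop
endfacet
facet normal 0.727 0.235 -0.645
outer loop
vertex -1.085 -1.772 0.542
vertex -0.704 -3.726 0.26
vertex -2.345 -1.811 -0.892
endloop
endfacet
facet normal -0.597 -0.301 -0.744
outer loop
vertex -1.954 1.142 0.507
vertex -2.585 0.761 1.168
vertex -2.569 1.674 0.785
endloop
endfacet
facet normal 0.648 0.761 -0.022
outer loop
vertex -1.954 1.142 0.507
vertex -2.569 1.674 0.785
vertex -1.875 1.119 2.052
endloop
endfacet
facet normal -0.596 -0.302 -0.744
outer loop
vertex -2.569 1.674 0.785
vertex -2.585 0.761 1.168
vertex -3.196 1.518 1.351
endloop
endfacet
facet normal 0.091 0.930 0.357
outer loop
vertex -2.569 1.674 0.785
vertex -3.196 1.518 1.351
vertex -1.875 1.119 2.052
endloop
endfacet
facet normal -0.596 -0.301 -0.744
outer loop
vertex -3.196 1.518 1.351
vertex -2.585 0.761 1.168
vertex -3.363 0.792 1.779
endloop
endfacet
facet normal -0.265 0.534 0.803
outer loop
vertex -3.196 1.518 1.351
vertex -3.363 0.792 1.779
vertex -1.875 1.119 2.052
endloop
endfacet
facet normal -0.596 -0.301 -0.744
outer loop
vertex -3.363 0.792 1.779
vertex -2.585 0.761 1.168
vertex -2.944 0.042 1.747
endloop
endfacet
facet normal -0.152 -0.127 0.980
outer loop
vertex -3.363 0.792 1.779
vertex -2.944 0.042 1.747
vertex -1.875 1.119 2.052
endloop
endfacet
facet normal -0.597 -0.301 -0.744
outer loop
vertex -2.944 0.042 1.747
vertex -2.585 0.761 1.168
vertex -2.255 -0.166 1.278
endloop
endfacet
facet normal 0.346 -0.557 0.755
outer loop
vertex -2.944 0.042 1.747
vertex -2.255 -0.166 1.278
vertex -1.875 1.119 2.052
endloop
endfacet
facet normal -0.597 -0.301 -0.744
outer loop
vertex -2.255 -0.166 1.278
vertex -2.585 0.761 1.168
vertex -1.814 0.323 0.726
endloop
endfacet
facet normal 0.851 -0.431 0.298
outer loop
vertex -2.255 -0.166 1.278
vertex -1.814 0.323 0.726
vertex -1.875 1.119 2.052
endloop
endfacet
facet normal -0.597 -0.301 -0.744
outer loop
vertex -1.814 0.323 0.726
vertex -2.585 0.761 1.168
vertex -1.954 1.142 0.507
endloop
endfacet
facet normal 0.987 0.156 -0.048
outer loop
vertex -1.814 0.323 0.726
vertex -1.954 1.142 0.507
vertex -1.875 1.119 2.052
endloop
endfacet

endsolid


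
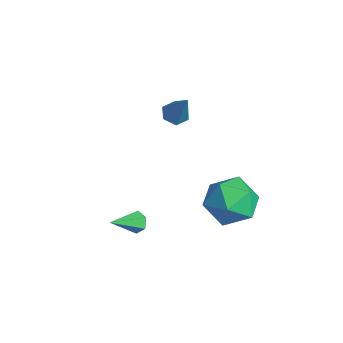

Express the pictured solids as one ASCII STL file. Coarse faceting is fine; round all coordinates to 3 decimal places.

solid 
facet normal -0.147 0.844 -0.517
outer loop
vertex 3.017 -1.418 -1.806
vertex 2.8 -1.686 -2.182
vertex 2.514 -1.503 -1.802
endloop
endfacet
facet normal -0.034 0.248 0.968
outer loop
vertex 3.017 -1.418 -1.806
vertex 2.514 -1.503 -1.802
vertex 3.02 -2.934 -1.418
endloop
endfacet
facet normal -0.147 0.843 -0.517
outer loop
vertex 2.514 -1.503 -1.802
vertex 2.8 -1.686 -2.182
vertex 2.298 -1.771 -2.178
endloop
endfacet
facet normal -0.814 -0.136 0.565
outer loop
vertex 2.514 -1.503 -1.802
vertex 2.298 -1.771 -2.178
vertex 3.02 -2.934 -1.418
endloop
endfacet
facet normal -0.147 0.843 -0.517
outer loop
vertex 2.298 -1.771 -2.178
vertex 2.8 -1.686 -2.182
vertex 2.584 -1.954 -2.558
endloop
endfacet
facet normal -0.738 -0.625 -0.255
outer loop
vertex 2.298 -1.771 -2.178
vertex 2.584 -1.954 -2.558
vertex 3.02 -2.934 -1.418
endloop
endfacet
facet normal -0.149 0.844 -0.516
outer loop
vertex 2.584 -1.954 -2.558
vertex 2.8 -1.686 -2.182
vertex 3.087 -1.868 -2.563
endloop
endfacet
facet normal 0.118 -0.730 -0.673
outer loop
vertex 2.584 -1.954 -2.558
vertex 3.087 -1.868 -2.563
vertex 3.02 -2.934 -1.418
endloop
endfacet
facet normal -0.149 0.844 -0.516
outer loop
vertex 3.087 -1.868 -2.563
vertex 2.8 -1.686 -2.182
vertex 3.303 -1.6 -2.187
endloop
endfacet
facet normal 0.899 -0.346 -0.270
outer loop
vertex 3.087 -1.868 -2.563
vertex 3.303 -1.6 -2.187
vertex 3.02 -2.934 -1.418
endloop
endfacet
facet normal -0.149 0.844 -0.515
outer loop
vertex 3.303 -1.6 -2.187
vertex 2.8 -1.686 -2.182
vertex 3.017 -1.418 -1.806
endloop
endfacet
facet normal 0.823 0.142 0.550
outer loop
vertex 3.303 -1.6 -2.187
vertex 3.017 -1.418 -1.806
vertex 3.02 -2.934 -1.418
endloop
endfacet
facet normal -0.924 0.347 0.164
outer loop
vertex 2.755 2.542 -2.25
vertex 2.527 1.591 -1.522
vertex 2.995 2.617 -1.056
endloop
endfacet
facet normal -0.469 0.883 0.039
outer loop
vertex 2.755 2.542 -2.25
vertex 2.995 2.617 -1.056
vertex 3.785 3.072 -1.866
endloop
endfacet
facet normal -0.175 0.778 -0.604
outer loop
vertex 2.755 2.542 -2.25
vertex 3.785 3.072 -1.866
vertex 3.805 2.327 -2.832
endloop
endfacet
facet normal -0.449 0.177 -0.876
outer loop
vertex 2.755 2.542 -2.25
vertex 3.805 2.327 -2.832
vertex 3.028 1.412 -2.619
endloop
endfacet
facet normal -0.911 -0.089 -0.402
outer loop
vertex 2.755 2.542 -2.25
vertex 3.028 1.412 -2.619
vertex 2.527 1.591 -1.522
endloop
endfacet
facet normal 0.052 0.848 0.527
outer loop
vertex 3.785 3.072 -1.866
vertex 2.995 2.617 -1.056
vertex 4.192 2.448 -0.901
endloop
endfacet
facet normal -0.685 -0.018 0.728
outer loop
vertex 2.995 2.617 -1.056
vertex 2.527 1.591 -1.522
vertex 3.415 1.533 -0.688
endloop
endfacet
facet normal -0.666 -0.722 -0.186
outer loop
vertex 2.527 1.591 -1.522
vertex 3.028 1.412 -2.619
vertex 3.435 0.788 -1.654
endloop
endfacet
facet normal 0.082 -0.292 -0.953
outer loop
vertex 3.028 1.412 -2.619
vertex 3.805 2.327 -2.832
vertex 4.225 1.243 -2.464
endloop
endfacet
facet normal 0.526 0.679 -0.513
outer loop
vertex 3.805 2.327 -2.832
vertex 3.785 3.072 -1.866
vertex 4.693 2.269 -1.998
endloop
endfacet
facet normal 0.449 -0.177 0.876
outer loop
vertex 4.465 1.318 -1.27
vertex 4.192 2.448 -0.901
vertex 3.415 1.533 -0.688
endloop
endfacet
facet normal 0.175 -0.778 0.604
outer loop
vertex 4.465 1.318 -1.27
vertex 3.415 1.533 -0.688
vertex 3.435 0.788 -1.654
endloop
endfacet
facet normal 0.469 -0.883 -0.039
outer loop
vertex 4.465 1.318 -1.27
vertex 3.435 0.788 -1.654
vertex 4.225 1.243 -2.464
endloop
endfacet
facet normal 0.924 -0.347 -0.164
outer loop
vertex 4.465 1.318 -1.27
vertex 4.225 1.243 -2.464
vertex 4.693 2.269 -1.998
endloop
endfacet
facet normal 0.911 0.089 0.402
outer loop
vertex 4.465 1.318 -1.27
vertex 4.693 2.269 -1.998
vertex 4.192 2.448 -0.901
endloop
endfacet
facet normal -0.082 0.292 0.953
outer loop
vertex 3.415 1.533 -0.688
vertex 4.192 2.448 -0.901
vertex 2.995 2.617 -1.056
endloop
endfacet
facet normal -0.526 -0.679 0.513
outer loop
vertex 3.435 0.788 -1.654
vertex 3.415 1.533 -0.688
vertex 2.527 1.591 -1.522
endloop
endfacet
facet normal -0.052 -0.848 -0.527
outer loop
vertex 4.225 1.243 -2.464
vertex 3.435 0.788 -1.654
vertex 3.028 1.412 -2.619
endloop
endfacet
facet normal 0.685 0.018 -0.728
outer loop
vertex 4.693 2.269 -1.998
vertex 4.225 1.243 -2.464
vertex 3.805 2.327 -2.832
endloop
endfacet
facet normal 0.666 0.722 0.186
outer loop
vertex 4.192 2.448 -0.901
vertex 4.693 2.269 -1.998
vertex 3.785 3.072 -1.866
endloop
endfacet
facet normal -0.514 -0.031 -0.857
outer loop
vertex 1.376 1.235 1.764
vertex 1.0 0.863 2.003
vertex 0.905 1.434 2.039
endloop
endfacet
facet normal 0.408 0.912 0.038
outer loop
vertex 1.376 1.235 1.764
vertex 0.905 1.434 2.039
vertex 1.92 0.917 3.537
endloop
endfacet
facet normal -0.515 -0.032 -0.857
outer loop
vertex 0.905 1.434 2.039
vertex 1.0 0.863 2.003
vertex 0.53 1.062 2.278
endloop
endfacet
facet normal -0.402 0.746 0.530
outer loop
vertex 0.905 1.434 2.039
vertex 0.53 1.062 2.278
vertex 1.92 0.917 3.537
endloop
endfacet
facet normal -0.514 -0.029 -0.857
outer loop
vertex 0.53 1.062 2.278
vertex 1.0 0.863 2.003
vertex 0.624 0.491 2.241
endloop
endfacet
facet normal -0.672 -0.158 0.724
outer loop
vertex 0.53 1.062 2.278
vertex 0.624 0.491 2.241
vertex 1.92 0.917 3.537
endloop
endfacet
facet normal -0.514 -0.029 -0.857
outer loop
vertex 0.624 0.491 2.241
vertex 1.0 0.863 2.003
vertex 1.094 0.292 1.966
endloop
endfacet
facet normal -0.131 -0.896 0.425
outer loop
vertex 0.624 0.491 2.241
vertex 1.094 0.292 1.966
vertex 1.92 0.917 3.537
endloop
endfacet
facet normal -0.514 -0.029 -0.857
outer loop
vertex 1.094 0.292 1.966
vertex 1.0 0.863 2.003
vertex 1.47 0.664 1.728
endloop
endfacet
facet normal 0.680 -0.730 -0.067
outer loop
vertex 1.094 0.292 1.966
vertex 1.47 0.664 1.728
vertex 1.92 0.917 3.537
endloop
endfacet
facet normal -0.514 -0.031 -0.857
outer loop
vertex 1.47 0.664 1.728
vertex 1.0 0.863 2.003
vertex 1.376 1.235 1.764
endloop
endfacet
facet normal 0.950 0.173 -0.260
outer loop
vertex 1.47 0.664 1.728
vertex 1.376 1.235 1.764
vertex 1.92 0.917 3.537
endloop
endfacet

endsolid


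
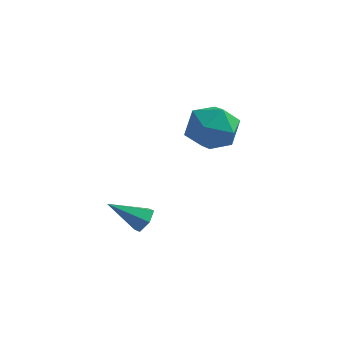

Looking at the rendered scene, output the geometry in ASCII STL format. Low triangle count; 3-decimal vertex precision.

solid 
facet normal -0.438 0.897 -0.055
outer loop
vertex 3.735 3.821 0.964
vertex 2.891 3.429 1.296
vertex 3.552 3.791 1.935
endloop
endfacet
facet normal 0.260 0.962 0.079
outer loop
vertex 3.735 3.821 0.964
vertex 3.552 3.791 1.935
vertex 4.455 3.575 1.596
endloop
endfacet
facet normal 0.617 0.644 -0.452
outer loop
vertex 3.735 3.821 0.964
vertex 4.455 3.575 1.596
vertex 4.351 3.079 0.747
endloop
endfacet
facet normal 0.139 0.383 -0.913
outer loop
vertex 3.735 3.821 0.964
vertex 4.351 3.079 0.747
vertex 3.385 2.989 0.562
endloop
endfacet
facet normal -0.513 0.539 -0.668
outer loop
vertex 3.735 3.821 0.964
vertex 3.385 2.989 0.562
vertex 2.891 3.429 1.296
endloop
endfacet
facet normal 0.402 0.610 0.683
outer loop
vertex 4.455 3.575 1.596
vertex 3.552 3.791 1.935
vertex 4.055 3.031 2.318
endloop
endfacet
facet normal -0.727 0.504 0.466
outer loop
vertex 3.552 3.791 1.935
vertex 2.891 3.429 1.296
vertex 3.089 2.941 2.133
endloop
endfacet
facet normal -0.847 -0.075 -0.526
outer loop
vertex 2.891 3.429 1.296
vertex 3.385 2.989 0.562
vertex 2.985 2.445 1.284
endloop
endfacet
facet normal 0.207 -0.328 -0.922
outer loop
vertex 3.385 2.989 0.562
vertex 4.351 3.079 0.747
vertex 3.888 2.229 0.945
endloop
endfacet
facet normal 0.980 0.096 -0.176
outer loop
vertex 4.351 3.079 0.747
vertex 4.455 3.575 1.596
vertex 4.549 2.591 1.584
endloop
endfacet
facet normal -0.139 -0.383 0.913
outer loop
vertex 3.705 2.199 1.916
vertex 4.055 3.031 2.318
vertex 3.089 2.941 2.133
endloop
endfacet
facet normal -0.617 -0.644 0.452
outer loop
vertex 3.705 2.199 1.916
vertex 3.089 2.941 2.133
vertex 2.985 2.445 1.284
endloop
endfacet
facet normal -0.260 -0.962 -0.079
outer loop
vertex 3.705 2.199 1.916
vertex 2.985 2.445 1.284
vertex 3.888 2.229 0.945
endloop
endfacet
facet normal 0.438 -0.897 0.055
outer loop
vertex 3.705 2.199 1.916
vertex 3.888 2.229 0.945
vertex 4.549 2.591 1.584
endloop
endfacet
facet normal 0.513 -0.539 0.668
outer loop
vertex 3.705 2.199 1.916
vertex 4.549 2.591 1.584
vertex 4.055 3.031 2.318
endloop
endfacet
facet normal -0.207 0.328 0.922
outer loop
vertex 3.089 2.941 2.133
vertex 4.055 3.031 2.318
vertex 3.552 3.791 1.935
endloop
endfacet
facet normal -0.980 -0.096 0.176
outer loop
vertex 2.985 2.445 1.284
vertex 3.089 2.941 2.133
vertex 2.891 3.429 1.296
endloop
endfacet
facet normal -0.402 -0.610 -0.683
outer loop
vertex 3.888 2.229 0.945
vertex 2.985 2.445 1.284
vertex 3.385 2.989 0.562
endloop
endfacet
facet normal 0.727 -0.504 -0.466
outer loop
vertex 4.549 2.591 1.584
vertex 3.888 2.229 0.945
vertex 4.351 3.079 0.747
endloop
endfacet
facet normal 0.847 0.075 0.526
outer loop
vertex 4.055 3.031 2.318
vertex 4.549 2.591 1.584
vertex 4.455 3.575 1.596
endloop
endfacet
facet normal 0.752 0.322 -0.576
outer loop
vertex 2.147 1.944 -2.097
vertex 1.854 1.838 -2.539
vertex 1.825 2.324 -2.305
endloop
endfacet
facet normal 0.032 0.501 0.865
outer loop
vertex 2.147 1.944 -2.097
vertex 1.825 2.324 -2.305
vertex 0.786 1.382 -1.721
endloop
endfacet
facet normal 0.752 0.322 -0.576
outer loop
vertex 1.825 2.324 -2.305
vertex 1.854 1.838 -2.539
vertex 1.532 2.218 -2.747
endloop
endfacet
facet normal -0.592 0.780 0.205
outer loop
vertex 1.825 2.324 -2.305
vertex 1.532 2.218 -2.747
vertex 0.786 1.382 -1.721
endloop
endfacet
facet normal 0.752 0.322 -0.575
outer loop
vertex 1.532 2.218 -2.747
vertex 1.854 1.838 -2.539
vertex 1.562 1.732 -2.98
endloop
endfacet
facet normal -0.859 0.177 -0.480
outer loop
vertex 1.532 2.218 -2.747
vertex 1.562 1.732 -2.98
vertex 0.786 1.382 -1.721
endloop
endfacet
facet normal 0.752 0.321 -0.575
outer loop
vertex 1.562 1.732 -2.98
vertex 1.854 1.838 -2.539
vertex 1.883 1.352 -2.772
endloop
endfacet
facet normal -0.503 -0.701 -0.505
outer loop
vertex 1.562 1.732 -2.98
vertex 1.883 1.352 -2.772
vertex 0.786 1.382 -1.721
endloop
endfacet
facet normal 0.753 0.321 -0.575
outer loop
vertex 1.883 1.352 -2.772
vertex 1.854 1.838 -2.539
vertex 2.176 1.457 -2.33
endloop
endfacet
facet normal 0.120 -0.981 0.153
outer loop
vertex 1.883 1.352 -2.772
vertex 2.176 1.457 -2.33
vertex 0.786 1.382 -1.721
endloop
endfacet
facet normal 0.752 0.320 -0.576
outer loop
vertex 2.176 1.457 -2.33
vertex 1.854 1.838 -2.539
vertex 2.147 1.944 -2.097
endloop
endfacet
facet normal 0.388 -0.379 0.840
outer loop
vertex 2.176 1.457 -2.33
vertex 2.147 1.944 -2.097
vertex 0.786 1.382 -1.721
endloop
endfacet

endsolid


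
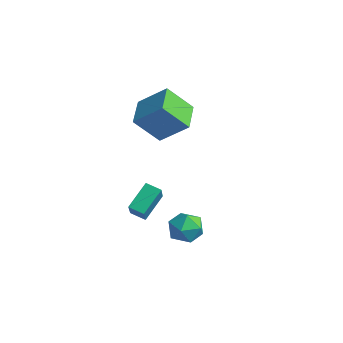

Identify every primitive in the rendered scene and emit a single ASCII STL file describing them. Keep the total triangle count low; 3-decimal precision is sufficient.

solid 
facet normal -0.721 0.651 0.236
outer loop
vertex -5.551 2.671 2.976
vertex -4.28 3.611 4.266
vertex -4.936 3.894 1.478
endloop
endfacet
facet normal -0.623 -0.461 -0.632
outer loop
vertex -3.58 2.669 1.034
vertex -5.551 2.671 2.976
vertex -4.936 3.894 1.478
endloop
endfacet
facet normal -0.721 0.652 0.236
outer loop
vertex -4.936 3.894 1.478
vertex -4.28 3.611 4.266
vertex -3.664 4.834 2.767
endloop
endfacet
facet normal 0.303 0.603 -0.738
outer loop
vertex -3.664 4.834 2.767
vertex -3.58 2.669 1.034
vertex -4.936 3.894 1.478
endloop
endfacet
facet normal -0.303 -0.603 0.738
outer loop
vertex -5.551 2.671 2.976
vertex -2.924 2.386 3.822
vertex -4.28 3.611 4.266
endloop
endfacet
facet normal -0.623 -0.461 -0.632
outer loop
vertex -4.196 1.446 2.533
vertex -5.551 2.671 2.976
vertex -3.58 2.669 1.034
endloop
endfacet
facet normal -0.303 -0.602 0.738
outer loop
vertex -4.196 1.446 2.533
vertex -2.924 2.386 3.822
vertex -5.551 2.671 2.976
endloop
endfacet
facet normal 0.623 0.461 0.632
outer loop
vertex -4.28 3.611 4.266
vertex -2.924 2.386 3.822
vertex -3.664 4.834 2.767
endloop
endfacet
facet normal 0.303 0.603 -0.738
outer loop
vertex -2.309 3.609 2.324
vertex -3.58 2.669 1.034
vertex -3.664 4.834 2.767
endloop
endfacet
facet normal 0.623 0.461 0.632
outer loop
vertex -3.664 4.834 2.767
vertex -2.924 2.386 3.822
vertex -2.309 3.609 2.324
endloop
endfacet
facet normal 0.721 -0.652 -0.235
outer loop
vertex -2.309 3.609 2.324
vertex -4.196 1.446 2.533
vertex -3.58 2.669 1.034
endloop
endfacet
facet normal 0.721 -0.652 -0.236
outer loop
vertex -2.924 2.386 3.822
vertex -4.196 1.446 2.533
vertex -2.309 3.609 2.324
endloop
endfacet
facet normal -0.795 -0.504 0.337
outer loop
vertex -2.624 0.072 -2.511
vertex -2.991 1.396 -1.396
vertex -3.753 0.925 -3.897
endloop
endfacet
facet normal 0.208 -0.749 -0.630
outer loop
vertex -3.029 1.384 -4.204
vertex -2.624 0.072 -2.511
vertex -3.753 0.925 -3.897
endloop
endfacet
facet normal -0.795 -0.503 0.337
outer loop
vertex -3.753 0.925 -3.897
vertex -2.991 1.396 -1.396
vertex -4.119 2.25 -2.782
endloop
endfacet
facet normal -0.570 0.431 -0.699
outer loop
vertex -4.119 2.25 -2.782
vertex -3.029 1.384 -4.204
vertex -3.753 0.925 -3.897
endloop
endfacet
facet normal 0.570 -0.431 0.700
outer loop
vertex -2.624 0.072 -2.511
vertex -2.267 1.855 -1.703
vertex -2.991 1.396 -1.396
endloop
endfacet
facet normal 0.207 -0.749 -0.630
outer loop
vertex -1.901 0.53 -2.818
vertex -2.624 0.072 -2.511
vertex -3.029 1.384 -4.204
endloop
endfacet
facet normal 0.570 -0.431 0.699
outer loop
vertex -1.901 0.53 -2.818
vertex -2.267 1.855 -1.703
vertex -2.624 0.072 -2.511
endloop
endfacet
facet normal -0.207 0.748 0.630
outer loop
vertex -2.991 1.396 -1.396
vertex -2.267 1.855 -1.703
vertex -4.119 2.25 -2.782
endloop
endfacet
facet normal -0.570 0.431 -0.699
outer loop
vertex -3.396 2.708 -3.089
vertex -3.029 1.384 -4.204
vertex -4.119 2.25 -2.782
endloop
endfacet
facet normal -0.207 0.749 0.630
outer loop
vertex -4.119 2.25 -2.782
vertex -2.267 1.855 -1.703
vertex -3.396 2.708 -3.089
endloop
endfacet
facet normal 0.795 0.504 -0.337
outer loop
vertex -3.396 2.708 -3.089
vertex -1.901 0.53 -2.818
vertex -3.029 1.384 -4.204
endloop
endfacet
facet normal 0.795 0.504 -0.338
outer loop
vertex -2.267 1.855 -1.703
vertex -1.901 0.53 -2.818
vertex -3.396 2.708 -3.089
endloop
endfacet
facet normal -0.457 -0.214 0.863
outer loop
vertex 0.26 1.285 -1.865
vertex 0.594 0.312 -1.929
vertex 1.166 1.023 -1.45
endloop
endfacet
facet normal -0.252 0.469 0.847
outer loop
vertex 0.26 1.285 -1.865
vertex 1.166 1.023 -1.45
vertex 1.074 1.909 -1.968
endloop
endfacet
facet normal -0.561 0.778 0.282
outer loop
vertex 0.26 1.285 -1.865
vertex 1.074 1.909 -1.968
vertex 0.445 1.745 -2.768
endloop
endfacet
facet normal -0.957 0.286 -0.050
outer loop
vertex 0.26 1.285 -1.865
vertex 0.445 1.745 -2.768
vertex 0.149 0.759 -2.744
endloop
endfacet
facet normal -0.893 -0.327 0.308
outer loop
vertex 0.26 1.285 -1.865
vertex 0.149 0.759 -2.744
vertex 0.594 0.312 -1.929
endloop
endfacet
facet normal 0.455 0.484 0.748
outer loop
vertex 1.074 1.909 -1.968
vertex 1.166 1.023 -1.45
vertex 1.911 1.321 -2.096
endloop
endfacet
facet normal 0.122 -0.620 0.775
outer loop
vertex 1.166 1.023 -1.45
vertex 0.594 0.312 -1.929
vertex 1.615 0.335 -2.072
endloop
endfacet
facet normal -0.583 -0.803 -0.122
outer loop
vertex 0.594 0.312 -1.929
vertex 0.149 0.759 -2.744
vertex 0.986 0.171 -2.872
endloop
endfacet
facet normal -0.685 0.189 -0.703
outer loop
vertex 0.149 0.759 -2.744
vertex 0.445 1.745 -2.768
vertex 0.894 1.057 -3.39
endloop
endfacet
facet normal -0.045 0.985 -0.166
outer loop
vertex 0.445 1.745 -2.768
vertex 1.074 1.909 -1.968
vertex 1.466 1.768 -2.911
endloop
endfacet
facet normal 0.957 -0.286 0.050
outer loop
vertex 1.8 0.795 -2.975
vertex 1.911 1.321 -2.096
vertex 1.615 0.335 -2.072
endloop
endfacet
facet normal 0.561 -0.778 -0.282
outer loop
vertex 1.8 0.795 -2.975
vertex 1.615 0.335 -2.072
vertex 0.986 0.171 -2.872
endloop
endfacet
facet normal 0.252 -0.469 -0.847
outer loop
vertex 1.8 0.795 -2.975
vertex 0.986 0.171 -2.872
vertex 0.894 1.057 -3.39
endloop
endfacet
facet normal 0.457 0.214 -0.863
outer loop
vertex 1.8 0.795 -2.975
vertex 0.894 1.057 -3.39
vertex 1.466 1.768 -2.911
endloop
endfacet
facet normal 0.893 0.327 -0.308
outer loop
vertex 1.8 0.795 -2.975
vertex 1.466 1.768 -2.911
vertex 1.911 1.321 -2.096
endloop
endfacet
facet normal 0.685 -0.189 0.703
outer loop
vertex 1.615 0.335 -2.072
vertex 1.911 1.321 -2.096
vertex 1.166 1.023 -1.45
endloop
endfacet
facet normal 0.045 -0.985 0.166
outer loop
vertex 0.986 0.171 -2.872
vertex 1.615 0.335 -2.072
vertex 0.594 0.312 -1.929
endloop
endfacet
facet normal -0.455 -0.484 -0.748
outer loop
vertex 0.894 1.057 -3.39
vertex 0.986 0.171 -2.872
vertex 0.149 0.759 -2.744
endloop
endfacet
facet normal -0.122 0.620 -0.775
outer loop
vertex 1.466 1.768 -2.911
vertex 0.894 1.057 -3.39
vertex 0.445 1.745 -2.768
endloop
endfacet
facet normal 0.583 0.803 0.122
outer loop
vertex 1.911 1.321 -2.096
vertex 1.466 1.768 -2.911
vertex 1.074 1.909 -1.968
endloop
endfacet

endsolid


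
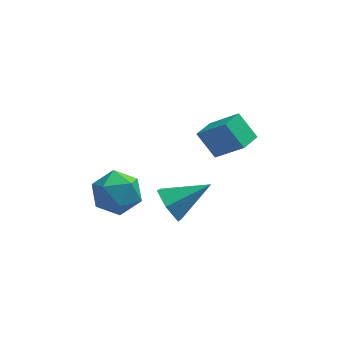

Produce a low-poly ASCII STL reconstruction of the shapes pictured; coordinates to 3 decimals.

solid 
facet normal -0.917 -0.264 0.300
outer loop
vertex -4.11 -0.977 -3.053
vertex -3.945 -2.088 -3.527
vertex -3.63 -1.866 -2.37
endloop
endfacet
facet normal -0.636 0.224 0.738
outer loop
vertex -4.11 -0.977 -3.053
vertex -3.63 -1.866 -2.37
vertex -3.169 -0.739 -2.314
endloop
endfacet
facet normal -0.480 0.803 0.353
outer loop
vertex -4.11 -0.977 -3.053
vertex -3.169 -0.739 -2.314
vertex -3.199 -0.263 -3.437
endloop
endfacet
facet normal -0.664 0.673 -0.324
outer loop
vertex -4.11 -0.977 -3.053
vertex -3.199 -0.263 -3.437
vertex -3.678 -1.097 -4.187
endloop
endfacet
facet normal -0.934 0.014 -0.357
outer loop
vertex -4.11 -0.977 -3.053
vertex -3.678 -1.097 -4.187
vertex -3.945 -2.088 -3.527
endloop
endfacet
facet normal -0.025 -0.039 0.999
outer loop
vertex -3.169 -0.739 -2.314
vertex -3.63 -1.866 -2.37
vertex -2.422 -1.703 -2.333
endloop
endfacet
facet normal -0.479 -0.828 0.289
outer loop
vertex -3.63 -1.866 -2.37
vertex -3.945 -2.088 -3.527
vertex -2.901 -2.537 -3.083
endloop
endfacet
facet normal -0.508 -0.378 -0.774
outer loop
vertex -3.945 -2.088 -3.527
vertex -3.678 -1.097 -4.187
vertex -2.931 -2.061 -4.206
endloop
endfacet
facet normal -0.071 0.689 -0.721
outer loop
vertex -3.678 -1.097 -4.187
vertex -3.199 -0.263 -3.437
vertex -2.47 -0.934 -4.15
endloop
endfacet
facet normal 0.227 0.899 0.375
outer loop
vertex -3.199 -0.263 -3.437
vertex -3.169 -0.739 -2.314
vertex -2.155 -0.712 -2.993
endloop
endfacet
facet normal 0.664 -0.673 0.324
outer loop
vertex -1.99 -1.823 -3.467
vertex -2.422 -1.703 -2.333
vertex -2.901 -2.537 -3.083
endloop
endfacet
facet normal 0.480 -0.803 -0.353
outer loop
vertex -1.99 -1.823 -3.467
vertex -2.901 -2.537 -3.083
vertex -2.931 -2.061 -4.206
endloop
endfacet
facet normal 0.636 -0.224 -0.738
outer loop
vertex -1.99 -1.823 -3.467
vertex -2.931 -2.061 -4.206
vertex -2.47 -0.934 -4.15
endloop
endfacet
facet normal 0.917 0.264 -0.300
outer loop
vertex -1.99 -1.823 -3.467
vertex -2.47 -0.934 -4.15
vertex -2.155 -0.712 -2.993
endloop
endfacet
facet normal 0.934 -0.014 0.357
outer loop
vertex -1.99 -1.823 -3.467
vertex -2.155 -0.712 -2.993
vertex -2.422 -1.703 -2.333
endloop
endfacet
facet normal 0.071 -0.689 0.721
outer loop
vertex -2.901 -2.537 -3.083
vertex -2.422 -1.703 -2.333
vertex -3.63 -1.866 -2.37
endloop
endfacet
facet normal -0.227 -0.899 -0.375
outer loop
vertex -2.931 -2.061 -4.206
vertex -2.901 -2.537 -3.083
vertex -3.945 -2.088 -3.527
endloop
endfacet
facet normal 0.025 0.039 -0.999
outer loop
vertex -2.47 -0.934 -4.15
vertex -2.931 -2.061 -4.206
vertex -3.678 -1.097 -4.187
endloop
endfacet
facet normal 0.479 0.828 -0.289
outer loop
vertex -2.155 -0.712 -2.993
vertex -2.47 -0.934 -4.15
vertex -3.199 -0.263 -3.437
endloop
endfacet
facet normal 0.508 0.378 0.774
outer loop
vertex -2.422 -1.703 -2.333
vertex -2.155 -0.712 -2.993
vertex -3.169 -0.739 -2.314
endloop
endfacet
facet normal -0.861 -0.206 -0.466
outer loop
vertex -0.301 -1.593 -5.068
vertex -0.814 -1.436 -4.189
vertex -0.651 -0.652 -4.837
endloop
endfacet
facet normal 0.685 0.404 -0.606
outer loop
vertex -0.301 -1.593 -5.068
vertex -0.651 -0.652 -4.837
vertex 0.994 -1.004 -3.211
endloop
endfacet
facet normal -0.861 -0.205 -0.465
outer loop
vertex -0.651 -0.652 -4.837
vertex -0.814 -1.436 -4.189
vertex -1.163 -0.495 -3.958
endloop
endfacet
facet normal 0.240 0.970 -0.033
outer loop
vertex -0.651 -0.652 -4.837
vertex -1.163 -0.495 -3.958
vertex 0.994 -1.004 -3.211
endloop
endfacet
facet normal -0.861 -0.205 -0.465
outer loop
vertex -1.163 -0.495 -3.958
vertex -0.814 -1.436 -4.189
vertex -1.327 -1.278 -3.309
endloop
endfacet
facet normal -0.108 0.648 0.754
outer loop
vertex -1.163 -0.495 -3.958
vertex -1.327 -1.278 -3.309
vertex 0.994 -1.004 -3.211
endloop
endfacet
facet normal -0.861 -0.206 -0.465
outer loop
vertex -1.327 -1.278 -3.309
vertex -0.814 -1.436 -4.189
vertex -0.977 -2.219 -3.54
endloop
endfacet
facet normal -0.012 -0.243 0.970
outer loop
vertex -1.327 -1.278 -3.309
vertex -0.977 -2.219 -3.54
vertex 0.994 -1.004 -3.211
endloop
endfacet
facet normal -0.861 -0.206 -0.465
outer loop
vertex -0.977 -2.219 -3.54
vertex -0.814 -1.436 -4.189
vertex -0.465 -2.377 -4.419
endloop
endfacet
facet normal 0.433 -0.809 0.397
outer loop
vertex -0.977 -2.219 -3.54
vertex -0.465 -2.377 -4.419
vertex 0.994 -1.004 -3.211
endloop
endfacet
facet normal -0.861 -0.205 -0.466
outer loop
vertex -0.465 -2.377 -4.419
vertex -0.814 -1.436 -4.189
vertex -0.301 -1.593 -5.068
endloop
endfacet
facet normal 0.781 -0.487 -0.391
outer loop
vertex -0.465 -2.377 -4.419
vertex -0.301 -1.593 -5.068
vertex 0.994 -1.004 -3.211
endloop
endfacet
facet normal -0.529 0.445 0.723
outer loop
vertex 1.762 1.877 -1.7
vertex 2.408 2.776 -1.781
vertex 0.533 2.637 -3.068
endloop
endfacet
facet normal -0.582 -0.810 0.073
outer loop
vertex 1.332 1.964 -4.159
vertex 1.762 1.877 -1.7
vertex 0.533 2.637 -3.068
endloop
endfacet
facet normal -0.529 0.446 0.722
outer loop
vertex 0.533 2.637 -3.068
vertex 2.408 2.776 -1.781
vertex 1.179 3.536 -3.15
endloop
endfacet
facet normal -0.618 0.381 -0.688
outer loop
vertex 1.179 3.536 -3.15
vertex 1.332 1.964 -4.159
vertex 0.533 2.637 -3.068
endloop
endfacet
facet normal 0.617 -0.382 0.688
outer loop
vertex 1.762 1.877 -1.7
vertex 3.207 2.103 -2.872
vertex 2.408 2.776 -1.781
endloop
endfacet
facet normal -0.582 -0.810 0.073
outer loop
vertex 2.561 1.204 -2.79
vertex 1.762 1.877 -1.7
vertex 1.332 1.964 -4.159
endloop
endfacet
facet normal 0.618 -0.381 0.688
outer loop
vertex 2.561 1.204 -2.79
vertex 3.207 2.103 -2.872
vertex 1.762 1.877 -1.7
endloop
endfacet
facet normal 0.582 0.810 -0.073
outer loop
vertex 2.408 2.776 -1.781
vertex 3.207 2.103 -2.872
vertex 1.179 3.536 -3.15
endloop
endfacet
facet normal -0.617 0.382 -0.688
outer loop
vertex 1.978 2.863 -4.24
vertex 1.332 1.964 -4.159
vertex 1.179 3.536 -3.15
endloop
endfacet
facet normal 0.582 0.810 -0.073
outer loop
vertex 1.179 3.536 -3.15
vertex 3.207 2.103 -2.872
vertex 1.978 2.863 -4.24
endloop
endfacet
facet normal 0.529 -0.445 -0.722
outer loop
vertex 1.978 2.863 -4.24
vertex 2.561 1.204 -2.79
vertex 1.332 1.964 -4.159
endloop
endfacet
facet normal 0.529 -0.446 -0.722
outer loop
vertex 3.207 2.103 -2.872
vertex 2.561 1.204 -2.79
vertex 1.978 2.863 -4.24
endloop
endfacet

endsolid


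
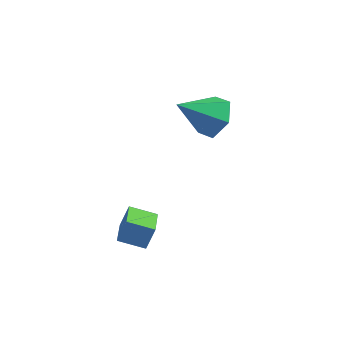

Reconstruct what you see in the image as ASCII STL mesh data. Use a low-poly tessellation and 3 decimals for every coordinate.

solid 
facet normal 0.674 0.399 -0.622
outer loop
vertex 1.17 3.281 1.007
vertex 0.591 2.929 0.153
vertex 0.396 3.915 0.575
endloop
endfacet
facet normal -0.097 0.477 0.874
outer loop
vertex 1.17 3.281 1.007
vertex 0.396 3.915 0.575
vertex -0.791 2.111 1.427
endloop
endfacet
facet normal 0.674 0.399 -0.622
outer loop
vertex 0.396 3.915 0.575
vertex 0.591 2.929 0.153
vertex -0.183 3.563 -0.279
endloop
endfacet
facet normal -0.748 0.613 0.255
outer loop
vertex 0.396 3.915 0.575
vertex -0.183 3.563 -0.279
vertex -0.791 2.111 1.427
endloop
endfacet
facet normal 0.674 0.399 -0.622
outer loop
vertex -0.183 3.563 -0.279
vertex 0.591 2.929 0.153
vertex 0.012 2.577 -0.701
endloop
endfacet
facet normal -0.933 -0.031 -0.359
outer loop
vertex -0.183 3.563 -0.279
vertex 0.012 2.577 -0.701
vertex -0.791 2.111 1.427
endloop
endfacet
facet normal 0.674 0.399 -0.622
outer loop
vertex 0.012 2.577 -0.701
vertex 0.591 2.929 0.153
vertex 0.786 1.943 -0.269
endloop
endfacet
facet normal -0.467 -0.811 -0.354
outer loop
vertex 0.012 2.577 -0.701
vertex 0.786 1.943 -0.269
vertex -0.791 2.111 1.427
endloop
endfacet
facet normal 0.674 0.399 -0.622
outer loop
vertex 0.786 1.943 -0.269
vertex 0.591 2.929 0.153
vertex 1.365 2.295 0.585
endloop
endfacet
facet normal 0.184 -0.946 0.265
outer loop
vertex 0.786 1.943 -0.269
vertex 1.365 2.295 0.585
vertex -0.791 2.111 1.427
endloop
endfacet
facet normal 0.674 0.399 -0.622
outer loop
vertex 1.365 2.295 0.585
vertex 0.591 2.929 0.153
vertex 1.17 3.281 1.007
endloop
endfacet
facet normal 0.369 -0.303 0.879
outer loop
vertex 1.365 2.295 0.585
vertex 1.17 3.281 1.007
vertex -0.791 2.111 1.427
endloop
endfacet
facet normal -0.944 -0.120 0.307
outer loop
vertex -1.585 -2.59 -2.001
vertex -1.813 -1.427 -2.246
vertex -1.899 -2.88 -3.079
endloop
endfacet
facet normal 0.189 -0.961 0.203
outer loop
vertex -0.747 -2.733 -3.454
vertex -1.585 -2.59 -2.001
vertex -1.899 -2.88 -3.079
endloop
endfacet
facet normal -0.944 -0.120 0.307
outer loop
vertex -1.899 -2.88 -3.079
vertex -1.813 -1.427 -2.246
vertex -2.127 -1.717 -3.325
endloop
endfacet
facet normal -0.271 -0.250 -0.930
outer loop
vertex -2.127 -1.717 -3.325
vertex -0.747 -2.733 -3.454
vertex -1.899 -2.88 -3.079
endloop
endfacet
facet normal 0.271 0.249 0.930
outer loop
vertex -1.585 -2.59 -2.001
vertex -0.661 -1.28 -2.621
vertex -1.813 -1.427 -2.246
endloop
endfacet
facet normal 0.189 -0.961 0.203
outer loop
vertex -0.433 -2.443 -2.375
vertex -1.585 -2.59 -2.001
vertex -0.747 -2.733 -3.454
endloop
endfacet
facet normal 0.270 0.250 0.930
outer loop
vertex -0.433 -2.443 -2.375
vertex -0.661 -1.28 -2.621
vertex -1.585 -2.59 -2.001
endloop
endfacet
facet normal -0.189 0.961 -0.203
outer loop
vertex -1.813 -1.427 -2.246
vertex -0.661 -1.28 -2.621
vertex -2.127 -1.717 -3.325
endloop
endfacet
facet normal -0.270 -0.249 -0.930
outer loop
vertex -0.975 -1.57 -3.699
vertex -0.747 -2.733 -3.454
vertex -2.127 -1.717 -3.325
endloop
endfacet
facet normal -0.189 0.961 -0.203
outer loop
vertex -2.127 -1.717 -3.325
vertex -0.661 -1.28 -2.621
vertex -0.975 -1.57 -3.699
endloop
endfacet
facet normal 0.944 0.120 -0.307
outer loop
vertex -0.975 -1.57 -3.699
vertex -0.433 -2.443 -2.375
vertex -0.747 -2.733 -3.454
endloop
endfacet
facet normal 0.944 0.120 -0.307
outer loop
vertex -0.661 -1.28 -2.621
vertex -0.433 -2.443 -2.375
vertex -0.975 -1.57 -3.699
endloop
endfacet

endsolid


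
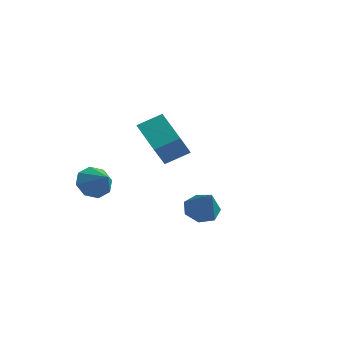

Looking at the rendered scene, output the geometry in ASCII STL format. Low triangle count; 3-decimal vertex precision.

solid 
facet normal -0.583 0.309 -0.752
outer loop
vertex 1.382 -1.89 -4.511
vertex 0.82 -1.94 -4.096
vertex 1.241 -1.39 -4.196
endloop
endfacet
facet normal 0.945 0.316 -0.079
outer loop
vertex 1.382 -1.89 -4.511
vertex 1.241 -1.39 -4.196
vertex 1.68 -2.4 -2.984
endloop
endfacet
facet normal -0.583 0.309 -0.752
outer loop
vertex 1.241 -1.39 -4.196
vertex 0.82 -1.94 -4.096
vertex 0.783 -1.305 -3.806
endloop
endfacet
facet normal 0.508 0.743 0.435
outer loop
vertex 1.241 -1.39 -4.196
vertex 0.783 -1.305 -3.806
vertex 1.68 -2.4 -2.984
endloop
endfacet
facet normal -0.581 0.310 -0.753
outer loop
vertex 0.783 -1.305 -3.806
vertex 0.82 -1.94 -4.096
vertex 0.352 -1.698 -3.635
endloop
endfacet
facet normal -0.139 0.519 0.843
outer loop
vertex 0.783 -1.305 -3.806
vertex 0.352 -1.698 -3.635
vertex 1.68 -2.4 -2.984
endloop
endfacet
facet normal -0.581 0.310 -0.753
outer loop
vertex 0.352 -1.698 -3.635
vertex 0.82 -1.94 -4.096
vertex 0.274 -2.274 -3.812
endloop
endfacet
facet normal -0.511 -0.189 0.839
outer loop
vertex 0.352 -1.698 -3.635
vertex 0.274 -2.274 -3.812
vertex 1.68 -2.4 -2.984
endloop
endfacet
facet normal -0.581 0.311 -0.752
outer loop
vertex 0.274 -2.274 -3.812
vertex 0.82 -1.94 -4.096
vertex 0.606 -2.599 -4.203
endloop
endfacet
facet normal -0.326 -0.844 0.425
outer loop
vertex 0.274 -2.274 -3.812
vertex 0.606 -2.599 -4.203
vertex 1.68 -2.4 -2.984
endloop
endfacet
facet normal -0.582 0.311 -0.751
outer loop
vertex 0.606 -2.599 -4.203
vertex 0.82 -1.94 -4.096
vertex 1.099 -2.428 -4.514
endloop
endfacet
facet normal 0.277 -0.957 -0.088
outer loop
vertex 0.606 -2.599 -4.203
vertex 1.099 -2.428 -4.514
vertex 1.68 -2.4 -2.984
endloop
endfacet
facet normal -0.582 0.311 -0.751
outer loop
vertex 1.099 -2.428 -4.514
vertex 0.82 -1.94 -4.096
vertex 1.382 -1.89 -4.511
endloop
endfacet
facet normal 0.842 -0.441 -0.312
outer loop
vertex 1.099 -2.428 -4.514
vertex 1.382 -1.89 -4.511
vertex 1.68 -2.4 -2.984
endloop
endfacet
facet normal -0.842 0.339 0.420
outer loop
vertex -4.057 -0.117 -1.817
vertex -3.476 0.693 -1.306
vertex -4.255 0.684 -2.861
endloop
endfacet
facet normal -0.519 -0.723 -0.456
outer loop
vertex -2.824 0.107 -3.574
vertex -4.057 -0.117 -1.817
vertex -4.255 0.684 -2.861
endloop
endfacet
facet normal -0.842 0.339 0.420
outer loop
vertex -4.255 0.684 -2.861
vertex -3.476 0.693 -1.306
vertex -3.674 1.493 -2.349
endloop
endfacet
facet normal -0.148 0.603 -0.784
outer loop
vertex -3.674 1.493 -2.349
vertex -2.824 0.107 -3.574
vertex -4.255 0.684 -2.861
endloop
endfacet
facet normal 0.148 -0.602 0.785
outer loop
vertex -4.057 -0.117 -1.817
vertex -2.045 0.116 -2.019
vertex -3.476 0.693 -1.306
endloop
endfacet
facet normal -0.519 -0.723 -0.456
outer loop
vertex -2.626 -0.693 -2.531
vertex -4.057 -0.117 -1.817
vertex -2.824 0.107 -3.574
endloop
endfacet
facet normal 0.149 -0.603 0.784
outer loop
vertex -2.626 -0.693 -2.531
vertex -2.045 0.116 -2.019
vertex -4.057 -0.117 -1.817
endloop
endfacet
facet normal 0.519 0.723 0.456
outer loop
vertex -3.476 0.693 -1.306
vertex -2.045 0.116 -2.019
vertex -3.674 1.493 -2.349
endloop
endfacet
facet normal -0.149 0.602 -0.785
outer loop
vertex -2.243 0.917 -3.063
vertex -2.824 0.107 -3.574
vertex -3.674 1.493 -2.349
endloop
endfacet
facet normal 0.519 0.723 0.456
outer loop
vertex -3.674 1.493 -2.349
vertex -2.045 0.116 -2.019
vertex -2.243 0.917 -3.063
endloop
endfacet
facet normal 0.842 -0.339 -0.420
outer loop
vertex -2.243 0.917 -3.063
vertex -2.626 -0.693 -2.531
vertex -2.824 0.107 -3.574
endloop
endfacet
facet normal 0.842 -0.339 -0.420
outer loop
vertex -2.045 0.116 -2.019
vertex -2.626 -0.693 -2.531
vertex -2.243 0.917 -3.063
endloop
endfacet
facet normal -0.820 0.182 -0.543
outer loop
vertex -3.621 -2.046 -4.57
vertex -4.043 -2.447 -4.067
vertex -3.834 -1.71 -4.136
endloop
endfacet
facet normal 0.812 0.581 -0.051
outer loop
vertex -3.621 -2.046 -4.57
vertex -3.834 -1.71 -4.136
vertex -3.117 -2.653 -3.453
endloop
endfacet
facet normal -0.820 0.182 -0.543
outer loop
vertex -3.834 -1.71 -4.136
vertex -4.043 -2.447 -4.067
vertex -4.17 -1.806 -3.661
endloop
endfacet
facet normal 0.486 0.724 0.490
outer loop
vertex -3.834 -1.71 -4.136
vertex -4.17 -1.806 -3.661
vertex -3.117 -2.653 -3.453
endloop
endfacet
facet normal -0.819 0.182 -0.544
outer loop
vertex -4.17 -1.806 -3.661
vertex -4.043 -2.447 -4.067
vertex -4.432 -2.278 -3.424
endloop
endfacet
facet normal 0.130 0.386 0.913
outer loop
vertex -4.17 -1.806 -3.661
vertex -4.432 -2.278 -3.424
vertex -3.117 -2.653 -3.453
endloop
endfacet
facet normal -0.819 0.182 -0.544
outer loop
vertex -4.432 -2.278 -3.424
vertex -4.043 -2.447 -4.067
vertex -4.466 -2.849 -3.564
endloop
endfacet
facet normal -0.046 -0.235 0.971
outer loop
vertex -4.432 -2.278 -3.424
vertex -4.466 -2.849 -3.564
vertex -3.117 -2.653 -3.453
endloop
endfacet
facet normal -0.819 0.181 -0.544
outer loop
vertex -4.466 -2.849 -3.564
vertex -4.043 -2.447 -4.067
vertex -4.252 -3.185 -3.998
endloop
endfacet
facet normal 0.061 -0.775 0.630
outer loop
vertex -4.466 -2.849 -3.564
vertex -4.252 -3.185 -3.998
vertex -3.117 -2.653 -3.453
endloop
endfacet
facet normal -0.820 0.181 -0.543
outer loop
vertex -4.252 -3.185 -3.998
vertex -4.043 -2.447 -4.067
vertex -3.916 -3.089 -4.473
endloop
endfacet
facet normal 0.388 -0.918 0.089
outer loop
vertex -4.252 -3.185 -3.998
vertex -3.916 -3.089 -4.473
vertex -3.117 -2.653 -3.453
endloop
endfacet
facet normal -0.819 0.182 -0.544
outer loop
vertex -3.916 -3.089 -4.473
vertex -4.043 -2.447 -4.067
vertex -3.654 -2.617 -4.71
endloop
endfacet
facet normal 0.743 -0.580 -0.334
outer loop
vertex -3.916 -3.089 -4.473
vertex -3.654 -2.617 -4.71
vertex -3.117 -2.653 -3.453
endloop
endfacet
facet normal -0.820 0.181 -0.544
outer loop
vertex -3.654 -2.617 -4.71
vertex -4.043 -2.447 -4.067
vertex -3.621 -2.046 -4.57
endloop
endfacet
facet normal 0.919 0.043 -0.391
outer loop
vertex -3.654 -2.617 -4.71
vertex -3.621 -2.046 -4.57
vertex -3.117 -2.653 -3.453
endloop
endfacet

endsolid


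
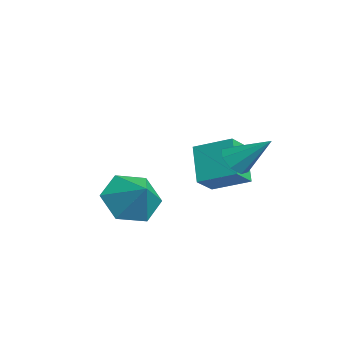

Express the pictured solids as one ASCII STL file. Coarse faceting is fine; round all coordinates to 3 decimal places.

solid 
facet normal -0.687 0.078 0.722
outer loop
vertex -2.098 -0.386 0.647
vertex -1.454 0.679 1.145
vertex -2.643 0.217 0.064
endloop
endfacet
facet normal -0.481 -0.794 -0.372
outer loop
vertex -1.626 0.101 -1.005
vertex -2.098 -0.386 0.647
vertex -2.643 0.217 0.064
endloop
endfacet
facet normal -0.687 0.078 0.722
outer loop
vertex -2.643 0.217 0.064
vertex -1.454 0.679 1.145
vertex -1.999 1.281 0.562
endloop
endfacet
facet normal -0.544 0.603 -0.583
outer loop
vertex -1.999 1.281 0.562
vertex -1.626 0.101 -1.005
vertex -2.643 0.217 0.064
endloop
endfacet
facet normal 0.545 -0.602 0.584
outer loop
vertex -2.098 -0.386 0.647
vertex -0.437 0.563 0.076
vertex -1.454 0.679 1.145
endloop
endfacet
facet normal -0.480 -0.795 -0.371
outer loop
vertex -1.081 -0.501 -0.422
vertex -2.098 -0.386 0.647
vertex -1.626 0.101 -1.005
endloop
endfacet
facet normal 0.545 -0.603 0.583
outer loop
vertex -1.081 -0.501 -0.422
vertex -0.437 0.563 0.076
vertex -2.098 -0.386 0.647
endloop
endfacet
facet normal 0.481 0.795 0.371
outer loop
vertex -1.454 0.679 1.145
vertex -0.437 0.563 0.076
vertex -1.999 1.281 0.562
endloop
endfacet
facet normal -0.545 0.602 -0.583
outer loop
vertex -0.982 1.166 -0.507
vertex -1.626 0.101 -1.005
vertex -1.999 1.281 0.562
endloop
endfacet
facet normal 0.481 0.794 0.372
outer loop
vertex -1.999 1.281 0.562
vertex -0.437 0.563 0.076
vertex -0.982 1.166 -0.507
endloop
endfacet
facet normal 0.687 -0.078 -0.722
outer loop
vertex -0.982 1.166 -0.507
vertex -1.081 -0.501 -0.422
vertex -1.626 0.101 -1.005
endloop
endfacet
facet normal 0.687 -0.078 -0.723
outer loop
vertex -0.437 0.563 0.076
vertex -1.081 -0.501 -0.422
vertex -0.982 1.166 -0.507
endloop
endfacet
facet normal -0.754 -0.238 -0.612
outer loop
vertex 0.544 -2.373 -1.16
vertex 0.045 -2.741 -0.401
vertex -0.057 -1.797 -0.643
endloop
endfacet
facet normal 0.630 0.767 -0.122
outer loop
vertex 0.544 -2.373 -1.16
vertex -0.057 -1.797 -0.643
vertex 0.935 -2.459 0.321
endloop
endfacet
facet normal -0.754 -0.238 -0.612
outer loop
vertex -0.057 -1.797 -0.643
vertex 0.045 -2.741 -0.401
vertex -0.556 -2.165 0.116
endloop
endfacet
facet normal 0.104 0.866 0.488
outer loop
vertex -0.057 -1.797 -0.643
vertex -0.556 -2.165 0.116
vertex 0.935 -2.459 0.321
endloop
endfacet
facet normal -0.754 -0.238 -0.612
outer loop
vertex -0.556 -2.165 0.116
vertex 0.045 -2.741 -0.401
vertex -0.454 -3.109 0.358
endloop
endfacet
facet normal -0.086 0.239 0.967
outer loop
vertex -0.556 -2.165 0.116
vertex -0.454 -3.109 0.358
vertex 0.935 -2.459 0.321
endloop
endfacet
facet normal -0.754 -0.239 -0.612
outer loop
vertex -0.454 -3.109 0.358
vertex 0.045 -2.741 -0.401
vertex 0.147 -3.685 -0.158
endloop
endfacet
facet normal 0.251 -0.488 0.836
outer loop
vertex -0.454 -3.109 0.358
vertex 0.147 -3.685 -0.158
vertex 0.935 -2.459 0.321
endloop
endfacet
facet normal -0.754 -0.239 -0.612
outer loop
vertex 0.147 -3.685 -0.158
vertex 0.045 -2.741 -0.401
vertex 0.646 -3.317 -0.917
endloop
endfacet
facet normal 0.777 -0.588 0.226
outer loop
vertex 0.147 -3.685 -0.158
vertex 0.646 -3.317 -0.917
vertex 0.935 -2.459 0.321
endloop
endfacet
facet normal -0.754 -0.239 -0.612
outer loop
vertex 0.646 -3.317 -0.917
vertex 0.045 -2.741 -0.401
vertex 0.544 -2.373 -1.16
endloop
endfacet
facet normal 0.967 0.039 -0.253
outer loop
vertex 0.646 -3.317 -0.917
vertex 0.544 -2.373 -1.16
vertex 0.935 -2.459 0.321
endloop
endfacet
facet normal -0.418 -0.637 -0.648
outer loop
vertex 0.865 0.338 0.626
vertex 0.407 0.268 0.99
vertex 0.535 0.635 0.547
endloop
endfacet
facet normal 0.651 0.599 -0.466
outer loop
vertex 0.865 0.338 0.626
vertex 0.535 0.635 0.547
vertex 1.013 1.192 1.93
endloop
endfacet
facet normal -0.418 -0.636 -0.648
outer loop
vertex 0.535 0.635 0.547
vertex 0.407 0.268 0.99
vertex 0.13 0.718 0.727
endloop
endfacet
facet normal 0.021 0.925 -0.380
outer loop
vertex 0.535 0.635 0.547
vertex 0.13 0.718 0.727
vertex 1.013 1.192 1.93
endloop
endfacet
facet normal -0.418 -0.636 -0.648
outer loop
vertex 0.13 0.718 0.727
vertex 0.407 0.268 0.99
vertex -0.114 0.537 1.062
endloop
endfacet
facet normal -0.537 0.841 0.063
outer loop
vertex 0.13 0.718 0.727
vertex -0.114 0.537 1.062
vertex 1.013 1.192 1.93
endloop
endfacet
facet normal -0.419 -0.638 -0.647
outer loop
vertex -0.114 0.537 1.062
vertex 0.407 0.268 0.99
vertex -0.052 0.199 1.355
endloop
endfacet
facet normal -0.694 0.395 0.602
outer loop
vertex -0.114 0.537 1.062
vertex -0.052 0.199 1.355
vertex 1.013 1.192 1.93
endloop
endfacet
facet normal -0.419 -0.636 -0.648
outer loop
vertex -0.052 0.199 1.355
vertex 0.407 0.268 0.99
vertex 0.278 -0.099 1.434
endloop
endfacet
facet normal -0.357 -0.151 0.922
outer loop
vertex -0.052 0.199 1.355
vertex 0.278 -0.099 1.434
vertex 1.013 1.192 1.93
endloop
endfacet
facet normal -0.416 -0.638 -0.648
outer loop
vertex 0.278 -0.099 1.434
vertex 0.407 0.268 0.99
vertex 0.684 -0.181 1.254
endloop
endfacet
facet normal 0.274 -0.477 0.835
outer loop
vertex 0.278 -0.099 1.434
vertex 0.684 -0.181 1.254
vertex 1.013 1.192 1.93
endloop
endfacet
facet normal -0.418 -0.638 -0.646
outer loop
vertex 0.684 -0.181 1.254
vertex 0.407 0.268 0.99
vertex 0.927 -0.001 0.919
endloop
endfacet
facet normal 0.832 -0.393 0.392
outer loop
vertex 0.684 -0.181 1.254
vertex 0.927 -0.001 0.919
vertex 1.013 1.192 1.93
endloop
endfacet
facet normal -0.418 -0.637 -0.648
outer loop
vertex 0.927 -0.001 0.919
vertex 0.407 0.268 0.99
vertex 0.865 0.338 0.626
endloop
endfacet
facet normal 0.988 0.053 -0.147
outer loop
vertex 0.927 -0.001 0.919
vertex 0.865 0.338 0.626
vertex 1.013 1.192 1.93
endloop
endfacet

endsolid
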